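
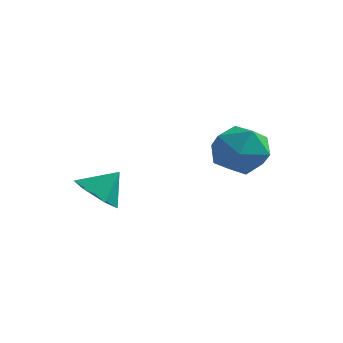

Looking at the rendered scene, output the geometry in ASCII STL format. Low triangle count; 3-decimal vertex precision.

solid 
facet normal -0.464 -0.480 -0.745
outer loop
vertex -2.029 -3.456 -2.114
vertex -2.678 -2.878 -2.082
vertex -1.994 -2.735 -2.6
endloop
endfacet
facet normal 0.995 0.020 0.101
outer loop
vertex -2.029 -3.456 -2.114
vertex -1.994 -2.735 -2.6
vertex -2.142 -2.322 -1.218
endloop
endfacet
facet normal -0.464 -0.480 -0.745
outer loop
vertex -1.994 -2.735 -2.6
vertex -2.678 -2.878 -2.082
vertex -2.643 -2.158 -2.568
endloop
endfacet
facet normal 0.653 0.742 -0.152
outer loop
vertex -1.994 -2.735 -2.6
vertex -2.643 -2.158 -2.568
vertex -2.142 -2.322 -1.218
endloop
endfacet
facet normal -0.463 -0.480 -0.745
outer loop
vertex -2.643 -2.158 -2.568
vertex -2.678 -2.878 -2.082
vertex -3.328 -2.3 -2.051
endloop
endfacet
facet normal -0.089 0.984 0.153
outer loop
vertex -2.643 -2.158 -2.568
vertex -3.328 -2.3 -2.051
vertex -2.142 -2.322 -1.218
endloop
endfacet
facet normal -0.462 -0.480 -0.745
outer loop
vertex -3.328 -2.3 -2.051
vertex -2.678 -2.878 -2.082
vertex -3.363 -3.021 -1.565
endloop
endfacet
facet normal -0.490 0.503 0.711
outer loop
vertex -3.328 -2.3 -2.051
vertex -3.363 -3.021 -1.565
vertex -2.142 -2.322 -1.218
endloop
endfacet
facet normal -0.463 -0.480 -0.746
outer loop
vertex -3.363 -3.021 -1.565
vertex -2.678 -2.878 -2.082
vertex -2.714 -3.599 -1.596
endloop
endfacet
facet normal -0.149 -0.219 0.964
outer loop
vertex -3.363 -3.021 -1.565
vertex -2.714 -3.599 -1.596
vertex -2.142 -2.322 -1.218
endloop
endfacet
facet normal -0.464 -0.479 -0.745
outer loop
vertex -2.714 -3.599 -1.596
vertex -2.678 -2.878 -2.082
vertex -2.029 -3.456 -2.114
endloop
endfacet
facet normal 0.594 -0.461 0.659
outer loop
vertex -2.714 -3.599 -1.596
vertex -2.029 -3.456 -2.114
vertex -2.142 -2.322 -1.218
endloop
endfacet
facet normal 0.253 0.947 -0.200
outer loop
vertex 1.079 1.264 -1.487
vertex 0.161 1.62 -0.964
vertex 1.11 1.487 -0.395
endloop
endfacet
facet normal 0.834 0.536 -0.133
outer loop
vertex 1.079 1.264 -1.487
vertex 1.11 1.487 -0.395
vertex 1.627 0.584 -0.795
endloop
endfacet
facet normal 0.789 0.011 -0.614
outer loop
vertex 1.079 1.264 -1.487
vertex 1.627 0.584 -0.795
vertex 0.998 0.159 -1.611
endloop
endfacet
facet normal 0.181 0.097 -0.979
outer loop
vertex 1.079 1.264 -1.487
vertex 0.998 0.159 -1.611
vertex 0.092 0.8 -1.715
endloop
endfacet
facet normal -0.150 0.675 -0.723
outer loop
vertex 1.079 1.264 -1.487
vertex 0.092 0.8 -1.715
vertex 0.161 1.62 -0.964
endloop
endfacet
facet normal 0.821 0.241 0.517
outer loop
vertex 1.627 0.584 -0.795
vertex 1.11 1.487 -0.395
vertex 1.048 0.52 0.155
endloop
endfacet
facet normal -0.117 0.906 0.407
outer loop
vertex 1.11 1.487 -0.395
vertex 0.161 1.62 -0.964
vertex 0.142 1.161 0.051
endloop
endfacet
facet normal -0.769 0.465 -0.438
outer loop
vertex 0.161 1.62 -0.964
vertex 0.092 0.8 -1.715
vertex -0.487 0.736 -0.765
endloop
endfacet
facet normal -0.234 -0.469 -0.851
outer loop
vertex 0.092 0.8 -1.715
vertex 0.998 0.159 -1.611
vertex 0.03 -0.167 -1.165
endloop
endfacet
facet normal 0.750 -0.608 -0.261
outer loop
vertex 0.998 0.159 -1.611
vertex 1.627 0.584 -0.795
vertex 0.979 -0.3 -0.596
endloop
endfacet
facet normal -0.181 -0.097 0.979
outer loop
vertex 0.061 0.056 -0.073
vertex 1.048 0.52 0.155
vertex 0.142 1.161 0.051
endloop
endfacet
facet normal -0.789 -0.011 0.614
outer loop
vertex 0.061 0.056 -0.073
vertex 0.142 1.161 0.051
vertex -0.487 0.736 -0.765
endloop
endfacet
facet normal -0.834 -0.536 0.133
outer loop
vertex 0.061 0.056 -0.073
vertex -0.487 0.736 -0.765
vertex 0.03 -0.167 -1.165
endloop
endfacet
facet normal -0.253 -0.947 0.200
outer loop
vertex 0.061 0.056 -0.073
vertex 0.03 -0.167 -1.165
vertex 0.979 -0.3 -0.596
endloop
endfacet
facet normal 0.150 -0.675 0.723
outer loop
vertex 0.061 0.056 -0.073
vertex 0.979 -0.3 -0.596
vertex 1.048 0.52 0.155
endloop
endfacet
facet normal 0.234 0.469 0.851
outer loop
vertex 0.142 1.161 0.051
vertex 1.048 0.52 0.155
vertex 1.11 1.487 -0.395
endloop
endfacet
facet normal -0.750 0.608 0.261
outer loop
vertex -0.487 0.736 -0.765
vertex 0.142 1.161 0.051
vertex 0.161 1.62 -0.964
endloop
endfacet
facet normal -0.821 -0.241 -0.517
outer loop
vertex 0.03 -0.167 -1.165
vertex -0.487 0.736 -0.765
vertex 0.092 0.8 -1.715
endloop
endfacet
facet normal 0.117 -0.906 -0.407
outer loop
vertex 0.979 -0.3 -0.596
vertex 0.03 -0.167 -1.165
vertex 0.998 0.159 -1.611
endloop
endfacet
facet normal 0.769 -0.465 0.438
outer loop
vertex 1.048 0.52 0.155
vertex 0.979 -0.3 -0.596
vertex 1.627 0.584 -0.795
endloop
endfacet

endsolid


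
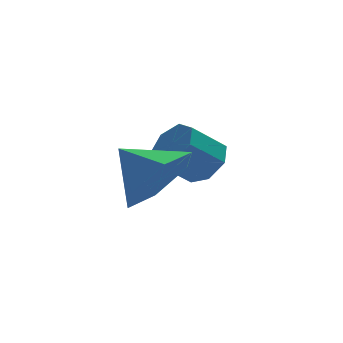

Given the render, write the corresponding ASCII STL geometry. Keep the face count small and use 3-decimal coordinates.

solid 
facet normal 0.524 -0.682 -0.510
outer loop
vertex -0.017 1.287 -2.4
vertex -0.802 0.653 -2.358
vertex -0.714 1.298 -3.131
endloop
endfacet
facet normal 0.109 0.990 -0.089
outer loop
vertex -0.017 1.287 -2.4
vertex -0.714 1.298 -3.131
vertex -1.458 1.507 -1.722
endloop
endfacet
facet normal 0.524 -0.682 -0.510
outer loop
vertex -0.714 1.298 -3.131
vertex -0.802 0.653 -2.358
vertex -1.499 0.664 -3.089
endloop
endfacet
facet normal -0.586 0.698 -0.413
outer loop
vertex -0.714 1.298 -3.131
vertex -1.499 0.664 -3.089
vertex -1.458 1.507 -1.722
endloop
endfacet
facet normal 0.523 -0.683 -0.509
outer loop
vertex -1.499 0.664 -3.089
vertex -0.802 0.653 -2.358
vertex -1.588 0.02 -2.317
endloop
endfacet
facet normal -0.995 0.100 -0.032
outer loop
vertex -1.499 0.664 -3.089
vertex -1.588 0.02 -2.317
vertex -1.458 1.507 -1.722
endloop
endfacet
facet normal 0.523 -0.683 -0.509
outer loop
vertex -1.588 0.02 -2.317
vertex -0.802 0.653 -2.358
vertex -0.891 0.009 -1.586
endloop
endfacet
facet normal -0.710 -0.207 0.673
outer loop
vertex -1.588 0.02 -2.317
vertex -0.891 0.009 -1.586
vertex -1.458 1.507 -1.722
endloop
endfacet
facet normal 0.525 -0.683 -0.509
outer loop
vertex -0.891 0.009 -1.586
vertex -0.802 0.653 -2.358
vertex -0.106 0.643 -1.627
endloop
endfacet
facet normal -0.016 0.084 0.996
outer loop
vertex -0.891 0.009 -1.586
vertex -0.106 0.643 -1.627
vertex -1.458 1.507 -1.722
endloop
endfacet
facet normal 0.524 -0.683 -0.509
outer loop
vertex -0.106 0.643 -1.627
vertex -0.802 0.653 -2.358
vertex -0.017 1.287 -2.4
endloop
endfacet
facet normal 0.394 0.683 0.615
outer loop
vertex -0.106 0.643 -1.627
vertex -0.017 1.287 -2.4
vertex -1.458 1.507 -1.722
endloop
endfacet
facet normal 0.752 0.063 -0.656
outer loop
vertex 1.403 2.852 -2.647
vertex 0.964 2.965 -3.14
vertex 1.271 3.41 -2.745
endloop
endfacet
facet normal 0.618 0.276 0.736
outer loop
vertex 1.403 2.852 -2.647
vertex 1.271 3.41 -2.745
vertex 0.575 2.783 -1.926
endloop
endfacet
facet normal 0.618 0.276 0.736
outer loop
vertex 0.575 2.783 -1.926
vertex 1.271 3.41 -2.745
vertex 0.443 3.34 -2.024
endloop
endfacet
facet normal -0.753 -0.063 0.655
outer loop
vertex 0.575 2.783 -1.926
vertex 0.443 3.34 -2.024
vertex 0.136 2.895 -2.42
endloop
endfacet
facet normal 0.752 0.063 -0.656
outer loop
vertex 1.271 3.41 -2.745
vertex 0.964 2.965 -3.14
vertex 0.908 3.632 -3.14
endloop
endfacet
facet normal 0.207 0.922 0.328
outer loop
vertex 1.271 3.41 -2.745
vertex 0.908 3.632 -3.14
vertex 0.443 3.34 -2.024
endloop
endfacet
facet normal 0.208 0.921 0.328
outer loop
vertex 0.443 3.34 -2.024
vertex 0.908 3.632 -3.14
vertex 0.08 3.563 -2.42
endloop
endfacet
facet normal -0.753 -0.063 0.655
outer loop
vertex 0.443 3.34 -2.024
vertex 0.08 3.563 -2.42
vertex 0.136 2.895 -2.42
endloop
endfacet
facet normal 0.753 0.063 -0.655
outer loop
vertex 0.908 3.632 -3.14
vertex 0.964 2.965 -3.14
vertex 0.587 3.352 -3.536
endloop
endfacet
facet normal -0.358 0.874 -0.328
outer loop
vertex 0.908 3.632 -3.14
vertex 0.587 3.352 -3.536
vertex 0.08 3.563 -2.42
endloop
endfacet
facet normal -0.359 0.874 -0.328
outer loop
vertex 0.08 3.563 -2.42
vertex 0.587 3.352 -3.536
vertex -0.241 3.283 -2.815
endloop
endfacet
facet normal -0.752 -0.063 0.656
outer loop
vertex 0.08 3.563 -2.42
vertex -0.241 3.283 -2.815
vertex 0.136 2.895 -2.42
endloop
endfacet
facet normal 0.753 0.063 -0.655
outer loop
vertex 0.587 3.352 -3.536
vertex 0.964 2.965 -3.14
vertex 0.55 2.78 -3.634
endloop
endfacet
facet normal -0.655 0.169 -0.736
outer loop
vertex 0.587 3.352 -3.536
vertex 0.55 2.78 -3.634
vertex -0.241 3.283 -2.815
endloop
endfacet
facet normal -0.655 0.169 -0.736
outer loop
vertex -0.241 3.283 -2.815
vertex 0.55 2.78 -3.634
vertex -0.278 2.711 -2.913
endloop
endfacet
facet normal -0.752 -0.064 0.656
outer loop
vertex -0.241 3.283 -2.815
vertex -0.278 2.711 -2.913
vertex 0.136 2.895 -2.42
endloop
endfacet
facet normal 0.753 0.064 -0.655
outer loop
vertex 0.55 2.78 -3.634
vertex 0.964 2.965 -3.14
vertex 0.825 2.347 -3.36
endloop
endfacet
facet normal -0.458 -0.665 -0.590
outer loop
vertex 0.55 2.78 -3.634
vertex 0.825 2.347 -3.36
vertex -0.278 2.711 -2.913
endloop
endfacet
facet normal -0.458 -0.665 -0.590
outer loop
vertex -0.278 2.711 -2.913
vertex 0.825 2.347 -3.36
vertex -0.003 2.278 -2.639
endloop
endfacet
facet normal -0.753 -0.063 0.656
outer loop
vertex -0.278 2.711 -2.913
vertex -0.003 2.278 -2.639
vertex 0.136 2.895 -2.42
endloop
endfacet
facet normal 0.752 0.064 -0.656
outer loop
vertex 0.825 2.347 -3.36
vertex 0.964 2.965 -3.14
vertex 1.205 2.379 -2.921
endloop
endfacet
facet normal 0.083 -0.997 0.000
outer loop
vertex 0.825 2.347 -3.36
vertex 1.205 2.379 -2.921
vertex -0.003 2.278 -2.639
endloop
endfacet
facet normal 0.083 -0.997 0.001
outer loop
vertex -0.003 2.278 -2.639
vertex 1.205 2.379 -2.921
vertex 0.376 2.31 -2.2
endloop
endfacet
facet normal -0.753 -0.063 0.655
outer loop
vertex -0.003 2.278 -2.639
vertex 0.376 2.31 -2.2
vertex 0.136 2.895 -2.42
endloop
endfacet
facet normal 0.753 0.065 -0.655
outer loop
vertex 1.205 2.379 -2.921
vertex 0.964 2.965 -3.14
vertex 1.403 2.852 -2.647
endloop
endfacet
facet normal 0.562 -0.578 0.591
outer loop
vertex 1.205 2.379 -2.921
vertex 1.403 2.852 -2.647
vertex 0.376 2.31 -2.2
endloop
endfacet
facet normal 0.562 -0.579 0.591
outer loop
vertex 0.376 2.31 -2.2
vertex 1.403 2.852 -2.647
vertex 0.575 2.783 -1.926
endloop
endfacet
facet normal -0.753 -0.063 0.655
outer loop
vertex 0.376 2.31 -2.2
vertex 0.575 2.783 -1.926
vertex 0.136 2.895 -2.42
endloop
endfacet

endsolid


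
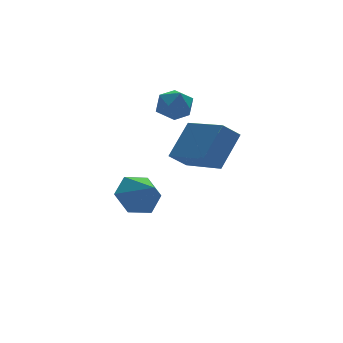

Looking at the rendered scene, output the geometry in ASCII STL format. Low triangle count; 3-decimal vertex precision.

solid 
facet normal -0.490 -0.326 0.808
outer loop
vertex 0.507 1.884 1.072
vertex 0.526 1.13 0.779
vertex 1.127 1.396 1.251
endloop
endfacet
facet normal -0.089 0.241 0.966
outer loop
vertex 0.507 1.884 1.072
vertex 1.127 1.396 1.251
vertex 1.263 2.173 1.07
endloop
endfacet
facet normal -0.297 0.781 0.549
outer loop
vertex 0.507 1.884 1.072
vertex 1.263 2.173 1.07
vertex 0.746 2.387 0.485
endloop
endfacet
facet normal -0.826 0.548 0.133
outer loop
vertex 0.507 1.884 1.072
vertex 0.746 2.387 0.485
vertex 0.29 1.743 0.305
endloop
endfacet
facet normal -0.946 -0.138 0.293
outer loop
vertex 0.507 1.884 1.072
vertex 0.29 1.743 0.305
vertex 0.526 1.13 0.779
endloop
endfacet
facet normal 0.588 0.085 0.805
outer loop
vertex 1.263 2.173 1.07
vertex 1.127 1.396 1.251
vertex 1.75 1.597 0.775
endloop
endfacet
facet normal -0.061 -0.834 0.548
outer loop
vertex 1.127 1.396 1.251
vertex 0.526 1.13 0.779
vertex 1.294 0.953 0.595
endloop
endfacet
facet normal -0.799 -0.529 -0.286
outer loop
vertex 0.526 1.13 0.779
vertex 0.29 1.743 0.305
vertex 0.777 1.167 0.01
endloop
endfacet
facet normal -0.604 0.580 -0.546
outer loop
vertex 0.29 1.743 0.305
vertex 0.746 2.387 0.485
vertex 0.913 1.944 -0.171
endloop
endfacet
facet normal 0.252 0.959 0.128
outer loop
vertex 0.746 2.387 0.485
vertex 1.263 2.173 1.07
vertex 1.514 2.21 0.301
endloop
endfacet
facet normal 0.826 -0.548 -0.133
outer loop
vertex 1.533 1.456 0.008
vertex 1.75 1.597 0.775
vertex 1.294 0.953 0.595
endloop
endfacet
facet normal 0.297 -0.781 -0.549
outer loop
vertex 1.533 1.456 0.008
vertex 1.294 0.953 0.595
vertex 0.777 1.167 0.01
endloop
endfacet
facet normal 0.089 -0.241 -0.966
outer loop
vertex 1.533 1.456 0.008
vertex 0.777 1.167 0.01
vertex 0.913 1.944 -0.171
endloop
endfacet
facet normal 0.490 0.326 -0.808
outer loop
vertex 1.533 1.456 0.008
vertex 0.913 1.944 -0.171
vertex 1.514 2.21 0.301
endloop
endfacet
facet normal 0.946 0.138 -0.293
outer loop
vertex 1.533 1.456 0.008
vertex 1.514 2.21 0.301
vertex 1.75 1.597 0.775
endloop
endfacet
facet normal 0.604 -0.580 0.546
outer loop
vertex 1.294 0.953 0.595
vertex 1.75 1.597 0.775
vertex 1.127 1.396 1.251
endloop
endfacet
facet normal -0.252 -0.959 -0.128
outer loop
vertex 0.777 1.167 0.01
vertex 1.294 0.953 0.595
vertex 0.526 1.13 0.779
endloop
endfacet
facet normal -0.588 -0.085 -0.805
outer loop
vertex 0.913 1.944 -0.171
vertex 0.777 1.167 0.01
vertex 0.29 1.743 0.305
endloop
endfacet
facet normal 0.061 0.834 -0.548
outer loop
vertex 1.514 2.21 0.301
vertex 0.913 1.944 -0.171
vertex 0.746 2.387 0.485
endloop
endfacet
facet normal 0.799 0.529 0.286
outer loop
vertex 1.75 1.597 0.775
vertex 1.514 2.21 0.301
vertex 1.263 2.173 1.07
endloop
endfacet
facet normal -0.156 0.781 -0.604
outer loop
vertex 0.623 2.015 -4.337
vertex -0.347 2.011 -4.091
vertex 0.303 2.554 -3.557
endloop
endfacet
facet normal 0.872 -0.154 0.464
outer loop
vertex 0.623 2.015 -4.337
vertex 0.303 2.554 -3.557
vertex -0.133 0.949 -3.269
endloop
endfacet
facet normal -0.157 0.781 -0.604
outer loop
vertex 0.303 2.554 -3.557
vertex -0.347 2.011 -4.091
vertex -0.666 2.55 -3.311
endloop
endfacet
facet normal 0.244 0.107 0.964
outer loop
vertex 0.303 2.554 -3.557
vertex -0.666 2.55 -3.311
vertex -0.133 0.949 -3.269
endloop
endfacet
facet normal -0.156 0.781 -0.604
outer loop
vertex -0.666 2.55 -3.311
vertex -0.347 2.011 -4.091
vertex -1.316 2.008 -3.844
endloop
endfacet
facet normal -0.543 -0.159 0.824
outer loop
vertex -0.666 2.55 -3.311
vertex -1.316 2.008 -3.844
vertex -0.133 0.949 -3.269
endloop
endfacet
facet normal -0.156 0.781 -0.604
outer loop
vertex -1.316 2.008 -3.844
vertex -0.347 2.011 -4.091
vertex -0.996 1.469 -4.624
endloop
endfacet
facet normal -0.704 -0.686 0.185
outer loop
vertex -1.316 2.008 -3.844
vertex -0.996 1.469 -4.624
vertex -0.133 0.949 -3.269
endloop
endfacet
facet normal -0.157 0.781 -0.604
outer loop
vertex -0.996 1.469 -4.624
vertex -0.347 2.011 -4.091
vertex -0.027 1.473 -4.87
endloop
endfacet
facet normal -0.076 -0.946 -0.315
outer loop
vertex -0.996 1.469 -4.624
vertex -0.027 1.473 -4.87
vertex -0.133 0.949 -3.269
endloop
endfacet
facet normal -0.156 0.782 -0.604
outer loop
vertex -0.027 1.473 -4.87
vertex -0.347 2.011 -4.091
vertex 0.623 2.015 -4.337
endloop
endfacet
facet normal 0.711 -0.680 -0.176
outer loop
vertex -0.027 1.473 -4.87
vertex 0.623 2.015 -4.337
vertex -0.133 0.949 -3.269
endloop
endfacet
facet normal -0.612 -0.354 -0.707
outer loop
vertex 0.105 -2.667 -0.257
vertex -0.343 -0.75 -0.828
vertex 0.804 -2.682 -0.855
endloop
endfacet
facet normal 0.218 -0.935 0.279
outer loop
vertex 1.863 -2.07 0.368
vertex 0.105 -2.667 -0.257
vertex 0.804 -2.682 -0.855
endloop
endfacet
facet normal -0.613 -0.354 -0.706
outer loop
vertex 0.804 -2.682 -0.855
vertex -0.343 -0.75 -0.828
vertex 0.355 -0.765 -1.426
endloop
endfacet
facet normal 0.760 -0.016 -0.650
outer loop
vertex 0.355 -0.765 -1.426
vertex 1.863 -2.07 0.368
vertex 0.804 -2.682 -0.855
endloop
endfacet
facet normal -0.760 0.016 0.650
outer loop
vertex 0.105 -2.667 -0.257
vertex 0.716 -0.138 0.395
vertex -0.343 -0.75 -0.828
endloop
endfacet
facet normal 0.219 -0.935 0.279
outer loop
vertex 1.165 -2.055 0.966
vertex 0.105 -2.667 -0.257
vertex 1.863 -2.07 0.368
endloop
endfacet
facet normal -0.759 0.016 0.650
outer loop
vertex 1.165 -2.055 0.966
vertex 0.716 -0.138 0.395
vertex 0.105 -2.667 -0.257
endloop
endfacet
facet normal -0.219 0.935 -0.279
outer loop
vertex -0.343 -0.75 -0.828
vertex 0.716 -0.138 0.395
vertex 0.355 -0.765 -1.426
endloop
endfacet
facet normal 0.760 -0.016 -0.650
outer loop
vertex 1.415 -0.153 -0.203
vertex 1.863 -2.07 0.368
vertex 0.355 -0.765 -1.426
endloop
endfacet
facet normal -0.218 0.935 -0.279
outer loop
vertex 0.355 -0.765 -1.426
vertex 0.716 -0.138 0.395
vertex 1.415 -0.153 -0.203
endloop
endfacet
facet normal 0.613 0.354 0.707
outer loop
vertex 1.415 -0.153 -0.203
vertex 1.165 -2.055 0.966
vertex 1.863 -2.07 0.368
endloop
endfacet
facet normal 0.612 0.354 0.707
outer loop
vertex 0.716 -0.138 0.395
vertex 1.165 -2.055 0.966
vertex 1.415 -0.153 -0.203
endloop
endfacet

endsolid


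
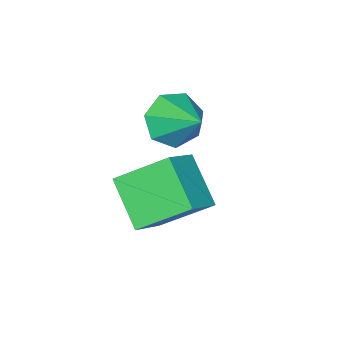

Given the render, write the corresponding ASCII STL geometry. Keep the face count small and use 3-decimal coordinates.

solid 
facet normal -0.825 -0.185 -0.534
outer loop
vertex -1.236 0.992 -2.466
vertex -2.278 2.27 -1.298
vertex -0.803 2.407 -3.626
endloop
endfacet
facet normal 0.515 -0.632 -0.579
outer loop
vertex 0.378 2.67 -2.862
vertex -1.236 0.992 -2.466
vertex -0.803 2.407 -3.626
endloop
endfacet
facet normal -0.825 -0.185 -0.534
outer loop
vertex -0.803 2.407 -3.626
vertex -2.278 2.27 -1.298
vertex -1.844 3.684 -2.458
endloop
endfacet
facet normal 0.231 0.753 -0.617
outer loop
vertex -1.844 3.684 -2.458
vertex 0.378 2.67 -2.862
vertex -0.803 2.407 -3.626
endloop
endfacet
facet normal -0.231 -0.752 0.617
outer loop
vertex -1.236 0.992 -2.466
vertex -1.097 2.533 -0.534
vertex -2.278 2.27 -1.298
endloop
endfacet
facet normal 0.516 -0.632 -0.578
outer loop
vertex -0.056 1.256 -1.702
vertex -1.236 0.992 -2.466
vertex 0.378 2.67 -2.862
endloop
endfacet
facet normal -0.231 -0.752 0.617
outer loop
vertex -0.056 1.256 -1.702
vertex -1.097 2.533 -0.534
vertex -1.236 0.992 -2.466
endloop
endfacet
facet normal -0.515 0.633 0.578
outer loop
vertex -2.278 2.27 -1.298
vertex -1.097 2.533 -0.534
vertex -1.844 3.684 -2.458
endloop
endfacet
facet normal 0.231 0.752 -0.617
outer loop
vertex -0.664 3.948 -1.694
vertex 0.378 2.67 -2.862
vertex -1.844 3.684 -2.458
endloop
endfacet
facet normal -0.516 0.632 0.578
outer loop
vertex -1.844 3.684 -2.458
vertex -1.097 2.533 -0.534
vertex -0.664 3.948 -1.694
endloop
endfacet
facet normal 0.825 0.185 0.534
outer loop
vertex -0.664 3.948 -1.694
vertex -0.056 1.256 -1.702
vertex 0.378 2.67 -2.862
endloop
endfacet
facet normal 0.825 0.185 0.534
outer loop
vertex -1.097 2.533 -0.534
vertex -0.056 1.256 -1.702
vertex -0.664 3.948 -1.694
endloop
endfacet
facet normal -0.156 -0.830 -0.535
outer loop
vertex -2.572 0.217 -2.042
vertex -3.558 0.189 -1.711
vertex -3.17 0.659 -2.554
endloop
endfacet
facet normal 0.720 0.625 -0.302
outer loop
vertex -2.572 0.217 -2.042
vertex -3.17 0.659 -2.554
vertex -3.282 1.651 -0.769
endloop
endfacet
facet normal -0.157 -0.830 -0.535
outer loop
vertex -3.17 0.659 -2.554
vertex -3.558 0.189 -1.711
vertex -4.059 0.748 -2.431
endloop
endfacet
facet normal 0.020 0.874 -0.485
outer loop
vertex -3.17 0.659 -2.554
vertex -4.059 0.748 -2.431
vertex -3.282 1.651 -0.769
endloop
endfacet
facet normal -0.157 -0.830 -0.535
outer loop
vertex -4.059 0.748 -2.431
vertex -3.558 0.189 -1.711
vertex -4.571 0.416 -1.766
endloop
endfacet
facet normal -0.640 0.760 -0.114
outer loop
vertex -4.059 0.748 -2.431
vertex -4.571 0.416 -1.766
vertex -3.282 1.651 -0.769
endloop
endfacet
facet normal -0.157 -0.830 -0.535
outer loop
vertex -4.571 0.416 -1.766
vertex -3.558 0.189 -1.711
vertex -4.32 -0.087 -1.059
endloop
endfacet
facet normal -0.763 0.367 0.532
outer loop
vertex -4.571 0.416 -1.766
vertex -4.32 -0.087 -1.059
vertex -3.282 1.651 -0.769
endloop
endfacet
facet normal -0.157 -0.830 -0.535
outer loop
vertex -4.32 -0.087 -1.059
vertex -3.558 0.189 -1.711
vertex -3.495 -0.381 -0.844
endloop
endfacet
facet normal -0.255 -0.009 0.967
outer loop
vertex -4.32 -0.087 -1.059
vertex -3.495 -0.381 -0.844
vertex -3.282 1.651 -0.769
endloop
endfacet
facet normal -0.156 -0.831 -0.535
outer loop
vertex -3.495 -0.381 -0.844
vertex -3.558 0.189 -1.711
vertex -2.717 -0.246 -1.281
endloop
endfacet
facet normal 0.499 -0.084 0.862
outer loop
vertex -3.495 -0.381 -0.844
vertex -2.717 -0.246 -1.281
vertex -3.282 1.651 -0.769
endloop
endfacet
facet normal -0.156 -0.830 -0.535
outer loop
vertex -2.717 -0.246 -1.281
vertex -3.558 0.189 -1.711
vertex -2.572 0.217 -2.042
endloop
endfacet
facet normal 0.934 0.198 0.298
outer loop
vertex -2.717 -0.246 -1.281
vertex -2.572 0.217 -2.042
vertex -3.282 1.651 -0.769
endloop
endfacet

endsolid


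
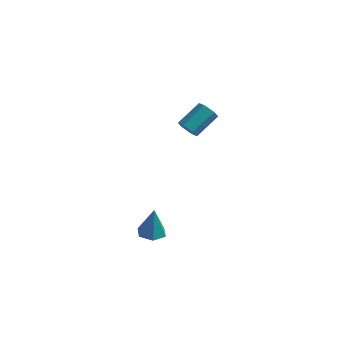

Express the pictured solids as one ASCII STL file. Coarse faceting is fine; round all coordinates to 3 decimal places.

solid 
facet normal -0.356 -0.757 -0.548
outer loop
vertex 0.261 2.691 -1.598
vertex -0.311 2.708 -1.25
vertex -0.246 3.078 -1.804
endloop
endfacet
facet normal 0.549 0.305 -0.778
outer loop
vertex 0.261 2.691 -1.598
vertex -0.246 3.078 -1.804
vertex 0.883 4.016 -0.639
endloop
endfacet
facet normal 0.550 0.305 -0.778
outer loop
vertex 0.883 4.016 -0.639
vertex -0.246 3.078 -1.804
vertex 0.377 4.403 -0.845
endloop
endfacet
facet normal 0.356 0.757 0.548
outer loop
vertex 0.883 4.016 -0.639
vertex 0.377 4.403 -0.845
vertex 0.311 4.032 -0.29
endloop
endfacet
facet normal -0.357 -0.757 -0.547
outer loop
vertex -0.246 3.078 -1.804
vertex -0.311 2.708 -1.25
vertex -0.818 3.095 -1.455
endloop
endfacet
facet normal -0.380 0.653 -0.655
outer loop
vertex -0.246 3.078 -1.804
vertex -0.818 3.095 -1.455
vertex 0.377 4.403 -0.845
endloop
endfacet
facet normal -0.380 0.653 -0.655
outer loop
vertex 0.377 4.403 -0.845
vertex -0.818 3.095 -1.455
vertex -0.195 4.42 -0.496
endloop
endfacet
facet normal 0.357 0.756 0.548
outer loop
vertex 0.377 4.403 -0.845
vertex -0.195 4.42 -0.496
vertex 0.311 4.032 -0.29
endloop
endfacet
facet normal -0.356 -0.757 -0.548
outer loop
vertex -0.818 3.095 -1.455
vertex -0.311 2.708 -1.25
vertex -0.883 2.724 -0.901
endloop
endfacet
facet normal -0.929 0.348 0.124
outer loop
vertex -0.818 3.095 -1.455
vertex -0.883 2.724 -0.901
vertex -0.195 4.42 -0.496
endloop
endfacet
facet normal -0.930 0.348 0.122
outer loop
vertex -0.195 4.42 -0.496
vertex -0.883 2.724 -0.901
vertex -0.261 4.049 0.058
endloop
endfacet
facet normal 0.356 0.756 0.549
outer loop
vertex -0.195 4.42 -0.496
vertex -0.261 4.049 0.058
vertex 0.311 4.032 -0.29
endloop
endfacet
facet normal -0.356 -0.757 -0.548
outer loop
vertex -0.883 2.724 -0.901
vertex -0.311 2.708 -1.25
vertex -0.377 2.337 -0.695
endloop
endfacet
facet normal -0.550 -0.305 0.778
outer loop
vertex -0.883 2.724 -0.901
vertex -0.377 2.337 -0.695
vertex -0.261 4.049 0.058
endloop
endfacet
facet normal -0.549 -0.305 0.778
outer loop
vertex -0.261 4.049 0.058
vertex -0.377 2.337 -0.695
vertex 0.246 3.662 0.264
endloop
endfacet
facet normal 0.356 0.757 0.548
outer loop
vertex -0.261 4.049 0.058
vertex 0.246 3.662 0.264
vertex 0.311 4.032 -0.29
endloop
endfacet
facet normal -0.357 -0.756 -0.548
outer loop
vertex -0.377 2.337 -0.695
vertex -0.311 2.708 -1.25
vertex 0.195 2.32 -1.044
endloop
endfacet
facet normal 0.380 -0.653 0.655
outer loop
vertex -0.377 2.337 -0.695
vertex 0.195 2.32 -1.044
vertex 0.246 3.662 0.264
endloop
endfacet
facet normal 0.380 -0.653 0.655
outer loop
vertex 0.246 3.662 0.264
vertex 0.195 2.32 -1.044
vertex 0.818 3.645 -0.085
endloop
endfacet
facet normal 0.357 0.757 0.547
outer loop
vertex 0.246 3.662 0.264
vertex 0.818 3.645 -0.085
vertex 0.311 4.032 -0.29
endloop
endfacet
facet normal -0.356 -0.756 -0.549
outer loop
vertex 0.195 2.32 -1.044
vertex -0.311 2.708 -1.25
vertex 0.261 2.691 -1.598
endloop
endfacet
facet normal 0.929 -0.348 -0.123
outer loop
vertex 0.195 2.32 -1.044
vertex 0.261 2.691 -1.598
vertex 0.818 3.645 -0.085
endloop
endfacet
facet normal 0.930 -0.347 -0.123
outer loop
vertex 0.818 3.645 -0.085
vertex 0.261 2.691 -1.598
vertex 0.883 4.016 -0.639
endloop
endfacet
facet normal 0.356 0.757 0.548
outer loop
vertex 0.818 3.645 -0.085
vertex 0.883 4.016 -0.639
vertex 0.311 4.032 -0.29
endloop
endfacet
facet normal -0.072 -0.036 -0.997
outer loop
vertex 1.152 -4.353 -4.838
vertex 0.736 -3.681 -4.832
vertex 1.524 -3.658 -4.89
endloop
endfacet
facet normal 0.846 -0.429 0.316
outer loop
vertex 1.152 -4.353 -4.838
vertex 1.524 -3.658 -4.89
vertex 0.864 -3.619 -3.068
endloop
endfacet
facet normal -0.072 -0.036 -0.997
outer loop
vertex 1.524 -3.658 -4.89
vertex 0.736 -3.681 -4.832
vertex 1.108 -2.986 -4.884
endloop
endfacet
facet normal 0.816 0.503 0.285
outer loop
vertex 1.524 -3.658 -4.89
vertex 1.108 -2.986 -4.884
vertex 0.864 -3.619 -3.068
endloop
endfacet
facet normal -0.072 -0.036 -0.997
outer loop
vertex 1.108 -2.986 -4.884
vertex 0.736 -3.681 -4.832
vertex 0.321 -3.009 -4.826
endloop
endfacet
facet normal -0.003 0.944 0.329
outer loop
vertex 1.108 -2.986 -4.884
vertex 0.321 -3.009 -4.826
vertex 0.864 -3.619 -3.068
endloop
endfacet
facet normal -0.072 -0.036 -0.997
outer loop
vertex 0.321 -3.009 -4.826
vertex 0.736 -3.681 -4.832
vertex -0.051 -3.704 -4.774
endloop
endfacet
facet normal -0.794 0.455 0.403
outer loop
vertex 0.321 -3.009 -4.826
vertex -0.051 -3.704 -4.774
vertex 0.864 -3.619 -3.068
endloop
endfacet
facet normal -0.072 -0.034 -0.997
outer loop
vertex -0.051 -3.704 -4.774
vertex 0.736 -3.681 -4.832
vertex 0.364 -4.376 -4.781
endloop
endfacet
facet normal -0.765 -0.477 0.434
outer loop
vertex -0.051 -3.704 -4.774
vertex 0.364 -4.376 -4.781
vertex 0.864 -3.619 -3.068
endloop
endfacet
facet normal -0.071 -0.035 -0.997
outer loop
vertex 0.364 -4.376 -4.781
vertex 0.736 -3.681 -4.832
vertex 1.152 -4.353 -4.838
endloop
endfacet
facet normal 0.055 -0.919 0.390
outer loop
vertex 0.364 -4.376 -4.781
vertex 1.152 -4.353 -4.838
vertex 0.864 -3.619 -3.068
endloop
endfacet

endsolid


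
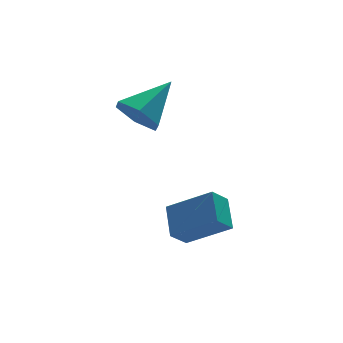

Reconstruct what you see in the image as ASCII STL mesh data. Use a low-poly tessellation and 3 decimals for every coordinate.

solid 
facet normal -0.782 -0.298 -0.548
outer loop
vertex 0.483 0.95 2.489
vertex -0.165 1.155 3.302
vertex 0.046 1.911 2.59
endloop
endfacet
facet normal 0.741 0.394 -0.544
outer loop
vertex 0.483 0.95 2.489
vertex 0.046 1.911 2.59
vertex 1.485 1.785 4.458
endloop
endfacet
facet normal -0.781 -0.298 -0.548
outer loop
vertex 0.046 1.911 2.59
vertex -0.165 1.155 3.302
vertex -0.602 2.115 3.403
endloop
endfacet
facet normal 0.198 0.976 -0.087
outer loop
vertex 0.046 1.911 2.59
vertex -0.602 2.115 3.403
vertex 1.485 1.785 4.458
endloop
endfacet
facet normal -0.782 -0.298 -0.547
outer loop
vertex -0.602 2.115 3.403
vertex -0.165 1.155 3.302
vertex -0.813 1.36 4.116
endloop
endfacet
facet normal -0.230 0.701 0.675
outer loop
vertex -0.602 2.115 3.403
vertex -0.813 1.36 4.116
vertex 1.485 1.785 4.458
endloop
endfacet
facet normal -0.782 -0.299 -0.547
outer loop
vertex -0.813 1.36 4.116
vertex -0.165 1.155 3.302
vertex -0.375 0.399 4.015
endloop
endfacet
facet normal -0.117 -0.156 0.981
outer loop
vertex -0.813 1.36 4.116
vertex -0.375 0.399 4.015
vertex 1.485 1.785 4.458
endloop
endfacet
facet normal -0.782 -0.299 -0.547
outer loop
vertex -0.375 0.399 4.015
vertex -0.165 1.155 3.302
vertex 0.272 0.195 3.202
endloop
endfacet
facet normal 0.425 -0.738 0.524
outer loop
vertex -0.375 0.399 4.015
vertex 0.272 0.195 3.202
vertex 1.485 1.785 4.458
endloop
endfacet
facet normal -0.782 -0.299 -0.548
outer loop
vertex 0.272 0.195 3.202
vertex -0.165 1.155 3.302
vertex 0.483 0.95 2.489
endloop
endfacet
facet normal 0.854 -0.463 -0.238
outer loop
vertex 0.272 0.195 3.202
vertex 0.483 0.95 2.489
vertex 1.485 1.785 4.458
endloop
endfacet
facet normal -0.663 0.529 -0.530
outer loop
vertex -0.616 -2.86 -0.652
vertex -0.256 -1.674 0.083
vertex 0.097 -2.652 -1.336
endloop
endfacet
facet normal -0.250 -0.823 -0.511
outer loop
vertex 1.416 -3.706 -0.283
vertex -0.616 -2.86 -0.652
vertex 0.097 -2.652 -1.336
endloop
endfacet
facet normal -0.663 0.529 -0.530
outer loop
vertex 0.097 -2.652 -1.336
vertex -0.256 -1.674 0.083
vertex 0.457 -1.467 -0.602
endloop
endfacet
facet normal 0.706 0.206 -0.678
outer loop
vertex 0.457 -1.467 -0.602
vertex 1.416 -3.706 -0.283
vertex 0.097 -2.652 -1.336
endloop
endfacet
facet normal -0.706 -0.206 0.678
outer loop
vertex -0.616 -2.86 -0.652
vertex 1.063 -2.728 1.136
vertex -0.256 -1.674 0.083
endloop
endfacet
facet normal -0.250 -0.823 -0.509
outer loop
vertex 0.703 -3.913 0.402
vertex -0.616 -2.86 -0.652
vertex 1.416 -3.706 -0.283
endloop
endfacet
facet normal -0.706 -0.206 0.678
outer loop
vertex 0.703 -3.913 0.402
vertex 1.063 -2.728 1.136
vertex -0.616 -2.86 -0.652
endloop
endfacet
facet normal 0.251 0.823 0.510
outer loop
vertex -0.256 -1.674 0.083
vertex 1.063 -2.728 1.136
vertex 0.457 -1.467 -0.602
endloop
endfacet
facet normal 0.706 0.206 -0.678
outer loop
vertex 1.776 -2.52 0.452
vertex 1.416 -3.706 -0.283
vertex 0.457 -1.467 -0.602
endloop
endfacet
facet normal 0.249 0.823 0.510
outer loop
vertex 0.457 -1.467 -0.602
vertex 1.063 -2.728 1.136
vertex 1.776 -2.52 0.452
endloop
endfacet
facet normal 0.663 -0.529 0.530
outer loop
vertex 1.776 -2.52 0.452
vertex 0.703 -3.913 0.402
vertex 1.416 -3.706 -0.283
endloop
endfacet
facet normal 0.663 -0.529 0.530
outer loop
vertex 1.063 -2.728 1.136
vertex 0.703 -3.913 0.402
vertex 1.776 -2.52 0.452
endloop
endfacet

endsolid


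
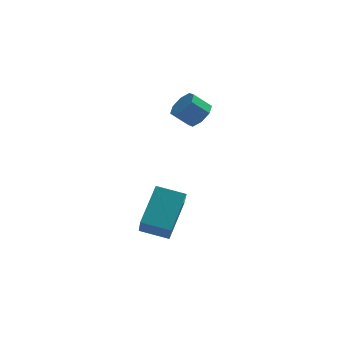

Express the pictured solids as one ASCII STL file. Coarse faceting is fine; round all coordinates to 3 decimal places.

solid 
facet normal -0.950 0.206 0.236
outer loop
vertex -2.932 -1.611 -0.73
vertex -3.021 -0.581 -1.99
vertex -3.571 -3.158 -1.949
endloop
endfacet
facet normal 0.055 -0.632 0.773
outer loop
vertex -2.279 -3.439 -2.27
vertex -2.932 -1.611 -0.73
vertex -3.571 -3.158 -1.949
endloop
endfacet
facet normal -0.950 0.206 0.236
outer loop
vertex -3.571 -3.158 -1.949
vertex -3.021 -0.581 -1.99
vertex -3.66 -2.128 -3.209
endloop
endfacet
facet normal -0.309 -0.747 -0.589
outer loop
vertex -3.66 -2.128 -3.209
vertex -2.279 -3.439 -2.27
vertex -3.571 -3.158 -1.949
endloop
endfacet
facet normal 0.309 0.747 0.589
outer loop
vertex -2.932 -1.611 -0.73
vertex -1.729 -0.862 -2.311
vertex -3.021 -0.581 -1.99
endloop
endfacet
facet normal 0.055 -0.632 0.773
outer loop
vertex -1.64 -1.892 -1.051
vertex -2.932 -1.611 -0.73
vertex -2.279 -3.439 -2.27
endloop
endfacet
facet normal 0.309 0.747 0.589
outer loop
vertex -1.64 -1.892 -1.051
vertex -1.729 -0.862 -2.311
vertex -2.932 -1.611 -0.73
endloop
endfacet
facet normal -0.055 0.632 -0.773
outer loop
vertex -3.021 -0.581 -1.99
vertex -1.729 -0.862 -2.311
vertex -3.66 -2.128 -3.209
endloop
endfacet
facet normal -0.309 -0.747 -0.589
outer loop
vertex -2.368 -2.409 -3.53
vertex -2.279 -3.439 -2.27
vertex -3.66 -2.128 -3.209
endloop
endfacet
facet normal -0.055 0.632 -0.773
outer loop
vertex -3.66 -2.128 -3.209
vertex -1.729 -0.862 -2.311
vertex -2.368 -2.409 -3.53
endloop
endfacet
facet normal 0.950 -0.206 -0.236
outer loop
vertex -2.368 -2.409 -3.53
vertex -1.64 -1.892 -1.051
vertex -2.279 -3.439 -2.27
endloop
endfacet
facet normal 0.950 -0.206 -0.236
outer loop
vertex -1.729 -0.862 -2.311
vertex -1.64 -1.892 -1.051
vertex -2.368 -2.409 -3.53
endloop
endfacet
facet normal 0.732 0.013 -0.681
outer loop
vertex -0.503 3.1 1.395
vertex -1.024 3.027 0.833
vertex -0.696 3.62 1.197
endloop
endfacet
facet normal 0.596 0.469 0.651
outer loop
vertex -0.503 3.1 1.395
vertex -0.696 3.62 1.197
vertex -1.295 3.086 2.13
endloop
endfacet
facet normal 0.597 0.469 0.651
outer loop
vertex -1.295 3.086 2.13
vertex -0.696 3.62 1.197
vertex -1.488 3.607 1.932
endloop
endfacet
facet normal -0.733 -0.013 0.680
outer loop
vertex -1.295 3.086 2.13
vertex -1.488 3.607 1.932
vertex -1.816 3.013 1.567
endloop
endfacet
facet normal 0.732 0.013 -0.681
outer loop
vertex -0.696 3.62 1.197
vertex -1.024 3.027 0.833
vertex -1.081 3.793 0.786
endloop
endfacet
facet normal 0.191 0.956 0.223
outer loop
vertex -0.696 3.62 1.197
vertex -1.081 3.793 0.786
vertex -1.488 3.607 1.932
endloop
endfacet
facet normal 0.191 0.956 0.223
outer loop
vertex -1.488 3.607 1.932
vertex -1.081 3.793 0.786
vertex -1.873 3.78 1.521
endloop
endfacet
facet normal -0.733 -0.014 0.681
outer loop
vertex -1.488 3.607 1.932
vertex -1.873 3.78 1.521
vertex -1.816 3.013 1.567
endloop
endfacet
facet normal 0.733 0.013 -0.681
outer loop
vertex -1.081 3.793 0.786
vertex -1.024 3.027 0.833
vertex -1.433 3.517 0.402
endloop
endfacet
facet normal -0.326 0.884 -0.336
outer loop
vertex -1.081 3.793 0.786
vertex -1.433 3.517 0.402
vertex -1.873 3.78 1.521
endloop
endfacet
facet normal -0.327 0.883 -0.336
outer loop
vertex -1.873 3.78 1.521
vertex -1.433 3.517 0.402
vertex -2.224 3.504 1.137
endloop
endfacet
facet normal -0.733 -0.014 0.680
outer loop
vertex -1.873 3.78 1.521
vertex -2.224 3.504 1.137
vertex -1.816 3.013 1.567
endloop
endfacet
facet normal 0.733 0.014 -0.680
outer loop
vertex -1.433 3.517 0.402
vertex -1.024 3.027 0.833
vertex -1.545 2.954 0.27
endloop
endfacet
facet normal -0.653 0.294 -0.698
outer loop
vertex -1.433 3.517 0.402
vertex -1.545 2.954 0.27
vertex -2.224 3.504 1.137
endloop
endfacet
facet normal -0.653 0.294 -0.698
outer loop
vertex -2.224 3.504 1.137
vertex -1.545 2.954 0.27
vertex -2.337 2.94 1.005
endloop
endfacet
facet normal -0.732 -0.013 0.681
outer loop
vertex -2.224 3.504 1.137
vertex -2.337 2.94 1.005
vertex -1.816 3.013 1.567
endloop
endfacet
facet normal 0.733 0.013 -0.680
outer loop
vertex -1.545 2.954 0.27
vertex -1.024 3.027 0.833
vertex -1.352 2.433 0.468
endloop
endfacet
facet normal -0.596 -0.469 -0.652
outer loop
vertex -1.545 2.954 0.27
vertex -1.352 2.433 0.468
vertex -2.337 2.94 1.005
endloop
endfacet
facet normal -0.597 -0.469 -0.651
outer loop
vertex -2.337 2.94 1.005
vertex -1.352 2.433 0.468
vertex -2.144 2.42 1.203
endloop
endfacet
facet normal -0.732 -0.013 0.681
outer loop
vertex -2.337 2.94 1.005
vertex -2.144 2.42 1.203
vertex -1.816 3.013 1.567
endloop
endfacet
facet normal 0.733 0.014 -0.681
outer loop
vertex -1.352 2.433 0.468
vertex -1.024 3.027 0.833
vertex -0.967 2.26 0.879
endloop
endfacet
facet normal -0.191 -0.956 -0.223
outer loop
vertex -1.352 2.433 0.468
vertex -0.967 2.26 0.879
vertex -2.144 2.42 1.203
endloop
endfacet
facet normal -0.191 -0.956 -0.223
outer loop
vertex -2.144 2.42 1.203
vertex -0.967 2.26 0.879
vertex -1.759 2.247 1.614
endloop
endfacet
facet normal -0.732 -0.013 0.681
outer loop
vertex -2.144 2.42 1.203
vertex -1.759 2.247 1.614
vertex -1.816 3.013 1.567
endloop
endfacet
facet normal 0.733 0.014 -0.680
outer loop
vertex -0.967 2.26 0.879
vertex -1.024 3.027 0.833
vertex -0.616 2.536 1.263
endloop
endfacet
facet normal 0.327 -0.883 0.336
outer loop
vertex -0.967 2.26 0.879
vertex -0.616 2.536 1.263
vertex -1.759 2.247 1.614
endloop
endfacet
facet normal 0.327 -0.884 0.336
outer loop
vertex -1.759 2.247 1.614
vertex -0.616 2.536 1.263
vertex -1.407 2.523 1.998
endloop
endfacet
facet normal -0.733 -0.013 0.681
outer loop
vertex -1.759 2.247 1.614
vertex -1.407 2.523 1.998
vertex -1.816 3.013 1.567
endloop
endfacet
facet normal 0.732 0.013 -0.681
outer loop
vertex -0.616 2.536 1.263
vertex -1.024 3.027 0.833
vertex -0.503 3.1 1.395
endloop
endfacet
facet normal 0.653 -0.294 0.698
outer loop
vertex -0.616 2.536 1.263
vertex -0.503 3.1 1.395
vertex -1.407 2.523 1.998
endloop
endfacet
facet normal 0.653 -0.294 0.698
outer loop
vertex -1.407 2.523 1.998
vertex -0.503 3.1 1.395
vertex -1.295 3.086 2.13
endloop
endfacet
facet normal -0.733 -0.014 0.680
outer loop
vertex -1.407 2.523 1.998
vertex -1.295 3.086 2.13
vertex -1.816 3.013 1.567
endloop
endfacet

endsolid


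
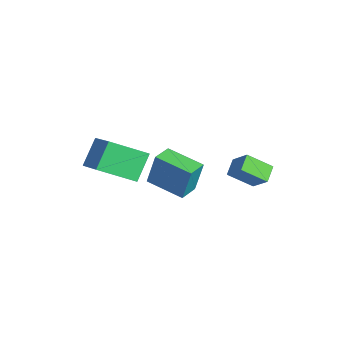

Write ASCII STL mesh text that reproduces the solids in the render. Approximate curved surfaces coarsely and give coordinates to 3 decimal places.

solid 
facet normal -0.681 0.723 -0.116
outer loop
vertex -1.191 -0.99 -2.162
vertex 0.268 0.323 -2.549
vertex -1.305 -1.377 -3.906
endloop
endfacet
facet normal -0.729 -0.656 0.193
outer loop
vertex -0.508 -2.223 -3.771
vertex -1.191 -0.99 -2.162
vertex -1.305 -1.377 -3.906
endloop
endfacet
facet normal -0.681 0.723 -0.116
outer loop
vertex -1.305 -1.377 -3.906
vertex 0.268 0.323 -2.549
vertex 0.154 -0.064 -4.293
endloop
endfacet
facet normal -0.064 -0.216 -0.974
outer loop
vertex 0.154 -0.064 -4.293
vertex -0.508 -2.223 -3.771
vertex -1.305 -1.377 -3.906
endloop
endfacet
facet normal 0.064 0.216 0.974
outer loop
vertex -1.191 -0.99 -2.162
vertex 1.065 -0.523 -2.414
vertex 0.268 0.323 -2.549
endloop
endfacet
facet normal -0.729 -0.656 0.193
outer loop
vertex -0.394 -1.836 -2.027
vertex -1.191 -0.99 -2.162
vertex -0.508 -2.223 -3.771
endloop
endfacet
facet normal 0.064 0.216 0.974
outer loop
vertex -0.394 -1.836 -2.027
vertex 1.065 -0.523 -2.414
vertex -1.191 -0.99 -2.162
endloop
endfacet
facet normal 0.729 0.656 -0.193
outer loop
vertex 0.268 0.323 -2.549
vertex 1.065 -0.523 -2.414
vertex 0.154 -0.064 -4.293
endloop
endfacet
facet normal -0.064 -0.216 -0.974
outer loop
vertex 0.951 -0.91 -4.158
vertex -0.508 -2.223 -3.771
vertex 0.154 -0.064 -4.293
endloop
endfacet
facet normal 0.729 0.656 -0.193
outer loop
vertex 0.154 -0.064 -4.293
vertex 1.065 -0.523 -2.414
vertex 0.951 -0.91 -4.158
endloop
endfacet
facet normal 0.681 -0.723 0.116
outer loop
vertex 0.951 -0.91 -4.158
vertex -0.394 -1.836 -2.027
vertex -0.508 -2.223 -3.771
endloop
endfacet
facet normal 0.681 -0.723 0.116
outer loop
vertex 1.065 -0.523 -2.414
vertex -0.394 -1.836 -2.027
vertex 0.951 -0.91 -4.158
endloop
endfacet
facet normal -0.467 0.486 0.739
outer loop
vertex -3.646 -3.923 -2.565
vertex -1.9 -3.681 -1.619
vertex -3.339 -2.028 -3.617
endloop
endfacet
facet normal -0.873 -0.121 -0.472
outer loop
vertex -2.54 -2.859 -4.881
vertex -3.646 -3.923 -2.565
vertex -3.339 -2.028 -3.617
endloop
endfacet
facet normal -0.467 0.486 0.739
outer loop
vertex -3.339 -2.028 -3.617
vertex -1.9 -3.681 -1.619
vertex -1.593 -1.786 -2.672
endloop
endfacet
facet normal 0.140 0.866 -0.481
outer loop
vertex -1.593 -1.786 -2.672
vertex -2.54 -2.859 -4.881
vertex -3.339 -2.028 -3.617
endloop
endfacet
facet normal -0.140 -0.866 0.480
outer loop
vertex -3.646 -3.923 -2.565
vertex -1.101 -4.512 -2.883
vertex -1.9 -3.681 -1.619
endloop
endfacet
facet normal -0.873 -0.121 -0.473
outer loop
vertex -2.847 -4.754 -3.828
vertex -3.646 -3.923 -2.565
vertex -2.54 -2.859 -4.881
endloop
endfacet
facet normal -0.140 -0.866 0.481
outer loop
vertex -2.847 -4.754 -3.828
vertex -1.101 -4.512 -2.883
vertex -3.646 -3.923 -2.565
endloop
endfacet
facet normal 0.873 0.121 0.472
outer loop
vertex -1.9 -3.681 -1.619
vertex -1.101 -4.512 -2.883
vertex -1.593 -1.786 -2.672
endloop
endfacet
facet normal 0.140 0.866 -0.481
outer loop
vertex -0.794 -2.617 -3.935
vertex -2.54 -2.859 -4.881
vertex -1.593 -1.786 -2.672
endloop
endfacet
facet normal 0.873 0.121 0.473
outer loop
vertex -1.593 -1.786 -2.672
vertex -1.101 -4.512 -2.883
vertex -0.794 -2.617 -3.935
endloop
endfacet
facet normal 0.467 -0.486 -0.738
outer loop
vertex -0.794 -2.617 -3.935
vertex -2.847 -4.754 -3.828
vertex -2.54 -2.859 -4.881
endloop
endfacet
facet normal 0.467 -0.486 -0.739
outer loop
vertex -1.101 -4.512 -2.883
vertex -2.847 -4.754 -3.828
vertex -0.794 -2.617 -3.935
endloop
endfacet
facet normal -0.657 -0.319 -0.683
outer loop
vertex 0.915 1.539 -1.957
vertex 1.228 2.72 -2.81
vertex 1.618 1.035 -2.398
endloop
endfacet
facet normal -0.210 -0.793 0.572
outer loop
vertex 2.452 1.44 -1.53
vertex 0.915 1.539 -1.957
vertex 1.618 1.035 -2.398
endloop
endfacet
facet normal -0.657 -0.319 -0.683
outer loop
vertex 1.618 1.035 -2.398
vertex 1.228 2.72 -2.81
vertex 1.93 2.216 -3.25
endloop
endfacet
facet normal 0.724 -0.519 -0.454
outer loop
vertex 1.93 2.216 -3.25
vertex 2.452 1.44 -1.53
vertex 1.618 1.035 -2.398
endloop
endfacet
facet normal -0.724 0.519 0.453
outer loop
vertex 0.915 1.539 -1.957
vertex 2.062 3.125 -1.942
vertex 1.228 2.72 -2.81
endloop
endfacet
facet normal -0.210 -0.792 0.573
outer loop
vertex 1.75 1.944 -1.09
vertex 0.915 1.539 -1.957
vertex 2.452 1.44 -1.53
endloop
endfacet
facet normal -0.724 0.519 0.455
outer loop
vertex 1.75 1.944 -1.09
vertex 2.062 3.125 -1.942
vertex 0.915 1.539 -1.957
endloop
endfacet
facet normal 0.211 0.793 -0.572
outer loop
vertex 1.228 2.72 -2.81
vertex 2.062 3.125 -1.942
vertex 1.93 2.216 -3.25
endloop
endfacet
facet normal 0.724 -0.520 -0.454
outer loop
vertex 2.765 2.621 -2.383
vertex 2.452 1.44 -1.53
vertex 1.93 2.216 -3.25
endloop
endfacet
facet normal 0.210 0.793 -0.572
outer loop
vertex 1.93 2.216 -3.25
vertex 2.062 3.125 -1.942
vertex 2.765 2.621 -2.383
endloop
endfacet
facet normal 0.657 0.319 0.683
outer loop
vertex 2.765 2.621 -2.383
vertex 1.75 1.944 -1.09
vertex 2.452 1.44 -1.53
endloop
endfacet
facet normal 0.657 0.319 0.683
outer loop
vertex 2.062 3.125 -1.942
vertex 1.75 1.944 -1.09
vertex 2.765 2.621 -2.383
endloop
endfacet

endsolid


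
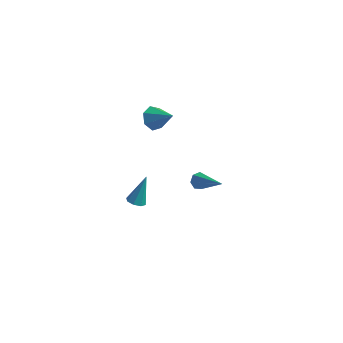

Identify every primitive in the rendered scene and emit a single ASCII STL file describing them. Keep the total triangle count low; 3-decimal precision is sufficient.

solid 
facet normal -0.731 0.403 -0.551
outer loop
vertex 0.803 -1.396 -1.262
vertex 0.578 -1.214 -0.83
vertex 0.933 -0.983 -1.132
endloop
endfacet
facet normal 0.762 -0.036 -0.647
outer loop
vertex 0.803 -1.396 -1.262
vertex 0.933 -0.983 -1.132
vertex 2.122 -2.066 0.33
endloop
endfacet
facet normal -0.731 0.404 -0.550
outer loop
vertex 0.933 -0.983 -1.132
vertex 0.578 -1.214 -0.83
vertex 0.795 -0.745 -0.774
endloop
endfacet
facet normal 0.754 0.643 -0.137
outer loop
vertex 0.933 -0.983 -1.132
vertex 0.795 -0.745 -0.774
vertex 2.122 -2.066 0.33
endloop
endfacet
facet normal -0.732 0.404 -0.548
outer loop
vertex 0.795 -0.745 -0.774
vertex 0.578 -1.214 -0.83
vertex 0.495 -0.86 -0.458
endloop
endfacet
facet normal 0.298 0.770 0.563
outer loop
vertex 0.795 -0.745 -0.774
vertex 0.495 -0.86 -0.458
vertex 2.122 -2.066 0.33
endloop
endfacet
facet normal -0.732 0.404 -0.548
outer loop
vertex 0.495 -0.86 -0.458
vertex 0.578 -1.214 -0.83
vertex 0.257 -1.242 -0.422
endloop
endfacet
facet normal -0.264 0.252 0.931
outer loop
vertex 0.495 -0.86 -0.458
vertex 0.257 -1.242 -0.422
vertex 2.122 -2.066 0.33
endloop
endfacet
facet normal -0.733 0.402 -0.549
outer loop
vertex 0.257 -1.242 -0.422
vertex 0.578 -1.214 -0.83
vertex 0.261 -1.603 -0.692
endloop
endfacet
facet normal -0.507 -0.520 0.688
outer loop
vertex 0.257 -1.242 -0.422
vertex 0.261 -1.603 -0.692
vertex 2.122 -2.066 0.33
endloop
endfacet
facet normal -0.733 0.402 -0.549
outer loop
vertex 0.261 -1.603 -0.692
vertex 0.578 -1.214 -0.83
vertex 0.504 -1.671 -1.066
endloop
endfacet
facet normal -0.249 -0.968 0.014
outer loop
vertex 0.261 -1.603 -0.692
vertex 0.504 -1.671 -1.066
vertex 2.122 -2.066 0.33
endloop
endfacet
facet normal -0.731 0.403 -0.551
outer loop
vertex 0.504 -1.671 -1.066
vertex 0.578 -1.214 -0.83
vertex 0.803 -1.396 -1.262
endloop
endfacet
facet normal 0.314 -0.753 -0.578
outer loop
vertex 0.504 -1.671 -1.066
vertex 0.803 -1.396 -1.262
vertex 2.122 -2.066 0.33
endloop
endfacet
facet normal -0.162 -0.445 -0.881
outer loop
vertex -2.66 -0.636 -4.498
vertex -3.003 -0.992 -4.255
vertex -3.058 -0.499 -4.494
endloop
endfacet
facet normal 0.316 0.925 -0.211
outer loop
vertex -2.66 -0.636 -4.498
vertex -3.058 -0.499 -4.494
vertex -2.717 -0.208 -2.705
endloop
endfacet
facet normal -0.162 -0.445 -0.881
outer loop
vertex -3.058 -0.499 -4.494
vertex -3.003 -0.992 -4.255
vertex -3.424 -0.651 -4.35
endloop
endfacet
facet normal -0.406 0.911 -0.071
outer loop
vertex -3.058 -0.499 -4.494
vertex -3.424 -0.651 -4.35
vertex -2.717 -0.208 -2.705
endloop
endfacet
facet normal -0.163 -0.446 -0.880
outer loop
vertex -3.424 -0.651 -4.35
vertex -3.003 -0.992 -4.255
vertex -3.543 -1.002 -4.15
endloop
endfacet
facet normal -0.863 0.437 0.253
outer loop
vertex -3.424 -0.651 -4.35
vertex -3.543 -1.002 -4.15
vertex -2.717 -0.208 -2.705
endloop
endfacet
facet normal -0.163 -0.446 -0.880
outer loop
vertex -3.543 -1.002 -4.15
vertex -3.003 -0.992 -4.255
vertex -3.345 -1.347 -4.012
endloop
endfacet
facet normal -0.788 -0.223 0.573
outer loop
vertex -3.543 -1.002 -4.15
vertex -3.345 -1.347 -4.012
vertex -2.717 -0.208 -2.705
endloop
endfacet
facet normal -0.162 -0.446 -0.880
outer loop
vertex -3.345 -1.347 -4.012
vertex -3.003 -0.992 -4.255
vertex -2.947 -1.484 -4.016
endloop
endfacet
facet normal -0.226 -0.678 0.699
outer loop
vertex -3.345 -1.347 -4.012
vertex -2.947 -1.484 -4.016
vertex -2.717 -0.208 -2.705
endloop
endfacet
facet normal -0.163 -0.446 -0.880
outer loop
vertex -2.947 -1.484 -4.016
vertex -3.003 -0.992 -4.255
vertex -2.582 -1.333 -4.16
endloop
endfacet
facet normal 0.496 -0.664 0.560
outer loop
vertex -2.947 -1.484 -4.016
vertex -2.582 -1.333 -4.16
vertex -2.717 -0.208 -2.705
endloop
endfacet
facet normal -0.162 -0.445 -0.880
outer loop
vertex -2.582 -1.333 -4.16
vertex -3.003 -0.992 -4.255
vertex -2.463 -0.981 -4.36
endloop
endfacet
facet normal 0.954 -0.189 0.235
outer loop
vertex -2.582 -1.333 -4.16
vertex -2.463 -0.981 -4.36
vertex -2.717 -0.208 -2.705
endloop
endfacet
facet normal -0.162 -0.445 -0.881
outer loop
vertex -2.463 -0.981 -4.36
vertex -3.003 -0.992 -4.255
vertex -2.66 -0.636 -4.498
endloop
endfacet
facet normal 0.879 0.469 -0.084
outer loop
vertex -2.463 -0.981 -4.36
vertex -2.66 -0.636 -4.498
vertex -2.717 -0.208 -2.705
endloop
endfacet
facet normal -0.787 0.184 -0.589
outer loop
vertex -1.575 -0.901 2.597
vertex -2.011 -0.857 3.193
vertex -1.633 -0.317 2.857
endloop
endfacet
facet normal 0.883 0.261 -0.390
outer loop
vertex -1.575 -0.901 2.597
vertex -1.633 -0.317 2.857
vertex -0.869 -1.123 4.047
endloop
endfacet
facet normal -0.787 0.184 -0.590
outer loop
vertex -1.633 -0.317 2.857
vertex -2.011 -0.857 3.193
vertex -1.976 -0.139 3.37
endloop
endfacet
facet normal 0.610 0.780 0.137
outer loop
vertex -1.633 -0.317 2.857
vertex -1.976 -0.139 3.37
vertex -0.869 -1.123 4.047
endloop
endfacet
facet normal -0.787 0.183 -0.589
outer loop
vertex -1.976 -0.139 3.37
vertex -2.011 -0.857 3.193
vertex -2.345 -0.503 3.75
endloop
endfacet
facet normal 0.124 0.654 0.747
outer loop
vertex -1.976 -0.139 3.37
vertex -2.345 -0.503 3.75
vertex -0.869 -1.123 4.047
endloop
endfacet
facet normal -0.787 0.184 -0.589
outer loop
vertex -2.345 -0.503 3.75
vertex -2.011 -0.857 3.193
vertex -2.462 -1.133 3.71
endloop
endfacet
facet normal -0.207 -0.024 0.978
outer loop
vertex -2.345 -0.503 3.75
vertex -2.462 -1.133 3.71
vertex -0.869 -1.123 4.047
endloop
endfacet
facet normal -0.787 0.183 -0.589
outer loop
vertex -2.462 -1.133 3.71
vertex -2.011 -0.857 3.193
vertex -2.239 -1.555 3.281
endloop
endfacet
facet normal -0.135 -0.741 0.658
outer loop
vertex -2.462 -1.133 3.71
vertex -2.239 -1.555 3.281
vertex -0.869 -1.123 4.047
endloop
endfacet
facet normal -0.787 0.183 -0.590
outer loop
vertex -2.239 -1.555 3.281
vertex -2.011 -0.857 3.193
vertex -1.844 -1.452 2.786
endloop
endfacet
facet normal 0.286 -0.958 0.029
outer loop
vertex -2.239 -1.555 3.281
vertex -1.844 -1.452 2.786
vertex -0.869 -1.123 4.047
endloop
endfacet
facet normal -0.787 0.182 -0.589
outer loop
vertex -1.844 -1.452 2.786
vertex -2.011 -0.857 3.193
vertex -1.575 -0.901 2.597
endloop
endfacet
facet normal 0.739 -0.511 -0.438
outer loop
vertex -1.844 -1.452 2.786
vertex -1.575 -0.901 2.597
vertex -0.869 -1.123 4.047
endloop
endfacet

endsolid


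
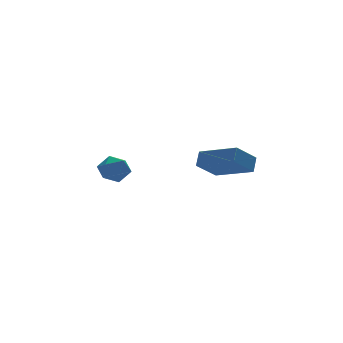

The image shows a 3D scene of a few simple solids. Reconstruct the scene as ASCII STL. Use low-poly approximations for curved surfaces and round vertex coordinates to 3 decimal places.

solid 
facet normal -0.393 -0.540 -0.744
outer loop
vertex 2.319 -0.368 1.658
vertex 1.244 1.285 1.028
vertex 3.434 0.025 0.784
endloop
endfacet
facet normal 0.520 -0.798 0.304
outer loop
vertex 3.776 0.495 1.432
vertex 2.319 -0.368 1.658
vertex 3.434 0.025 0.784
endloop
endfacet
facet normal -0.393 -0.539 -0.745
outer loop
vertex 3.434 0.025 0.784
vertex 1.244 1.285 1.028
vertex 2.359 1.678 0.155
endloop
endfacet
facet normal 0.759 0.267 -0.594
outer loop
vertex 2.359 1.678 0.155
vertex 3.776 0.495 1.432
vertex 3.434 0.025 0.784
endloop
endfacet
facet normal -0.759 -0.267 0.594
outer loop
vertex 2.319 -0.368 1.658
vertex 1.586 1.755 1.676
vertex 1.244 1.285 1.028
endloop
endfacet
facet normal 0.520 -0.798 0.305
outer loop
vertex 2.661 0.102 2.305
vertex 2.319 -0.368 1.658
vertex 3.776 0.495 1.432
endloop
endfacet
facet normal -0.758 -0.267 0.595
outer loop
vertex 2.661 0.102 2.305
vertex 1.586 1.755 1.676
vertex 2.319 -0.368 1.658
endloop
endfacet
facet normal -0.520 0.798 -0.305
outer loop
vertex 1.244 1.285 1.028
vertex 1.586 1.755 1.676
vertex 2.359 1.678 0.155
endloop
endfacet
facet normal 0.758 0.267 -0.595
outer loop
vertex 2.701 2.148 0.802
vertex 3.776 0.495 1.432
vertex 2.359 1.678 0.155
endloop
endfacet
facet normal -0.520 0.798 -0.305
outer loop
vertex 2.359 1.678 0.155
vertex 1.586 1.755 1.676
vertex 2.701 2.148 0.802
endloop
endfacet
facet normal 0.393 0.539 0.745
outer loop
vertex 2.701 2.148 0.802
vertex 2.661 0.102 2.305
vertex 3.776 0.495 1.432
endloop
endfacet
facet normal 0.394 0.539 0.745
outer loop
vertex 1.586 1.755 1.676
vertex 2.661 0.102 2.305
vertex 2.701 2.148 0.802
endloop
endfacet
facet normal -0.497 0.831 -0.248
outer loop
vertex -3.129 0.885 1.044
vertex -3.497 0.873 1.741
vertex -2.814 1.258 1.663
endloop
endfacet
facet normal 0.141 0.815 -0.563
outer loop
vertex -3.129 0.885 1.044
vertex -2.814 1.258 1.663
vertex -2.353 0.842 1.176
endloop
endfacet
facet normal 0.175 0.221 -0.959
outer loop
vertex -3.129 0.885 1.044
vertex -2.353 0.842 1.176
vertex -2.752 0.199 0.955
endloop
endfacet
facet normal -0.442 -0.128 -0.888
outer loop
vertex -3.129 0.885 1.044
vertex -2.752 0.199 0.955
vertex -3.459 0.218 1.304
endloop
endfacet
facet normal -0.858 0.250 -0.449
outer loop
vertex -3.129 0.885 1.044
vertex -3.459 0.218 1.304
vertex -3.497 0.873 1.741
endloop
endfacet
facet normal 0.638 0.768 -0.052
outer loop
vertex -2.353 0.842 1.176
vertex -2.814 1.258 1.663
vertex -2.241 0.802 1.956
endloop
endfacet
facet normal -0.396 0.795 0.459
outer loop
vertex -2.814 1.258 1.663
vertex -3.497 0.873 1.741
vertex -2.948 0.821 2.305
endloop
endfacet
facet normal -0.980 -0.146 0.133
outer loop
vertex -3.497 0.873 1.741
vertex -3.459 0.218 1.304
vertex -3.347 0.178 2.084
endloop
endfacet
facet normal -0.306 -0.756 -0.579
outer loop
vertex -3.459 0.218 1.304
vertex -2.752 0.199 0.955
vertex -2.886 -0.238 1.597
endloop
endfacet
facet normal 0.694 -0.192 -0.694
outer loop
vertex -2.752 0.199 0.955
vertex -2.353 0.842 1.176
vertex -2.203 0.147 1.519
endloop
endfacet
facet normal 0.442 0.128 0.888
outer loop
vertex -2.571 0.135 2.216
vertex -2.241 0.802 1.956
vertex -2.948 0.821 2.305
endloop
endfacet
facet normal -0.175 -0.221 0.959
outer loop
vertex -2.571 0.135 2.216
vertex -2.948 0.821 2.305
vertex -3.347 0.178 2.084
endloop
endfacet
facet normal -0.141 -0.815 0.563
outer loop
vertex -2.571 0.135 2.216
vertex -3.347 0.178 2.084
vertex -2.886 -0.238 1.597
endloop
endfacet
facet normal 0.497 -0.831 0.248
outer loop
vertex -2.571 0.135 2.216
vertex -2.886 -0.238 1.597
vertex -2.203 0.147 1.519
endloop
endfacet
facet normal 0.858 -0.250 0.449
outer loop
vertex -2.571 0.135 2.216
vertex -2.203 0.147 1.519
vertex -2.241 0.802 1.956
endloop
endfacet
facet normal 0.306 0.756 0.579
outer loop
vertex -2.948 0.821 2.305
vertex -2.241 0.802 1.956
vertex -2.814 1.258 1.663
endloop
endfacet
facet normal -0.694 0.192 0.694
outer loop
vertex -3.347 0.178 2.084
vertex -2.948 0.821 2.305
vertex -3.497 0.873 1.741
endloop
endfacet
facet normal -0.638 -0.768 0.052
outer loop
vertex -2.886 -0.238 1.597
vertex -3.347 0.178 2.084
vertex -3.459 0.218 1.304
endloop
endfacet
facet normal 0.396 -0.795 -0.459
outer loop
vertex -2.203 0.147 1.519
vertex -2.886 -0.238 1.597
vertex -2.752 0.199 0.955
endloop
endfacet
facet normal 0.980 0.146 -0.133
outer loop
vertex -2.241 0.802 1.956
vertex -2.203 0.147 1.519
vertex -2.353 0.842 1.176
endloop
endfacet

endsolid


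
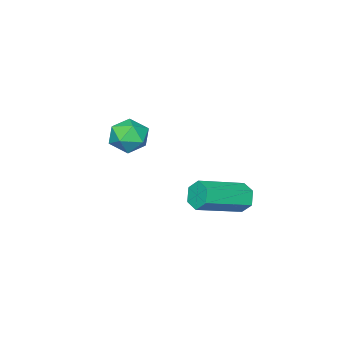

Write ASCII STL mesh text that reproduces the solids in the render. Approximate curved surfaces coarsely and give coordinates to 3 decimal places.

solid 
facet normal -0.507 0.856 -0.105
outer loop
vertex 0.868 -1.98 -2.866
vertex 0.706 -1.973 -2.03
vertex 1.407 -1.595 -2.33
endloop
endfacet
facet normal 0.014 0.806 -0.592
outer loop
vertex 0.868 -1.98 -2.866
vertex 1.407 -1.595 -2.33
vertex 1.709 -2.07 -2.969
endloop
endfacet
facet normal -0.097 0.210 -0.973
outer loop
vertex 0.868 -1.98 -2.866
vertex 1.709 -2.07 -2.969
vertex 1.194 -2.742 -3.063
endloop
endfacet
facet normal -0.685 -0.107 -0.721
outer loop
vertex 0.868 -1.98 -2.866
vertex 1.194 -2.742 -3.063
vertex 0.574 -2.682 -2.483
endloop
endfacet
facet normal -0.938 0.292 -0.184
outer loop
vertex 0.868 -1.98 -2.866
vertex 0.574 -2.682 -2.483
vertex 0.706 -1.973 -2.03
endloop
endfacet
facet normal 0.632 0.734 -0.247
outer loop
vertex 1.709 -2.07 -2.969
vertex 1.407 -1.595 -2.33
vertex 2.066 -2.118 -2.197
endloop
endfacet
facet normal -0.208 0.815 0.541
outer loop
vertex 1.407 -1.595 -2.33
vertex 0.706 -1.973 -2.03
vertex 1.446 -2.058 -1.617
endloop
endfacet
facet normal -0.906 -0.095 0.413
outer loop
vertex 0.706 -1.973 -2.03
vertex 0.574 -2.682 -2.483
vertex 0.931 -2.73 -1.711
endloop
endfacet
facet normal -0.496 -0.740 -0.454
outer loop
vertex 0.574 -2.682 -2.483
vertex 1.194 -2.742 -3.063
vertex 1.233 -3.205 -2.35
endloop
endfacet
facet normal 0.454 -0.228 -0.861
outer loop
vertex 1.194 -2.742 -3.063
vertex 1.709 -2.07 -2.969
vertex 1.934 -2.827 -2.65
endloop
endfacet
facet normal 0.685 0.107 0.721
outer loop
vertex 1.772 -2.82 -1.814
vertex 2.066 -2.118 -2.197
vertex 1.446 -2.058 -1.617
endloop
endfacet
facet normal 0.097 -0.210 0.973
outer loop
vertex 1.772 -2.82 -1.814
vertex 1.446 -2.058 -1.617
vertex 0.931 -2.73 -1.711
endloop
endfacet
facet normal -0.014 -0.806 0.592
outer loop
vertex 1.772 -2.82 -1.814
vertex 0.931 -2.73 -1.711
vertex 1.233 -3.205 -2.35
endloop
endfacet
facet normal 0.507 -0.856 0.105
outer loop
vertex 1.772 -2.82 -1.814
vertex 1.233 -3.205 -2.35
vertex 1.934 -2.827 -2.65
endloop
endfacet
facet normal 0.938 -0.292 0.184
outer loop
vertex 1.772 -2.82 -1.814
vertex 1.934 -2.827 -2.65
vertex 2.066 -2.118 -2.197
endloop
endfacet
facet normal 0.496 0.740 0.454
outer loop
vertex 1.446 -2.058 -1.617
vertex 2.066 -2.118 -2.197
vertex 1.407 -1.595 -2.33
endloop
endfacet
facet normal -0.454 0.228 0.861
outer loop
vertex 0.931 -2.73 -1.711
vertex 1.446 -2.058 -1.617
vertex 0.706 -1.973 -2.03
endloop
endfacet
facet normal -0.632 -0.734 0.247
outer loop
vertex 1.233 -3.205 -2.35
vertex 0.931 -2.73 -1.711
vertex 0.574 -2.682 -2.483
endloop
endfacet
facet normal 0.208 -0.815 -0.541
outer loop
vertex 1.934 -2.827 -2.65
vertex 1.233 -3.205 -2.35
vertex 1.194 -2.742 -3.063
endloop
endfacet
facet normal 0.906 0.095 -0.413
outer loop
vertex 2.066 -2.118 -2.197
vertex 1.934 -2.827 -2.65
vertex 1.709 -2.07 -2.969
endloop
endfacet
facet normal -0.896 0.283 -0.343
outer loop
vertex 0.526 2.428 -4.714
vertex 0.256 2.236 -4.167
vertex 0.468 2.837 -4.225
endloop
endfacet
facet normal 0.436 0.715 -0.547
outer loop
vertex 0.526 2.428 -4.714
vertex 0.468 2.837 -4.225
vertex 2.335 1.856 -4.021
endloop
endfacet
facet normal 0.436 0.715 -0.547
outer loop
vertex 2.335 1.856 -4.021
vertex 0.468 2.837 -4.225
vertex 2.277 2.265 -3.532
endloop
endfacet
facet normal 0.895 -0.284 0.343
outer loop
vertex 2.335 1.856 -4.021
vertex 2.277 2.265 -3.532
vertex 2.064 1.664 -3.473
endloop
endfacet
facet normal -0.896 0.283 -0.343
outer loop
vertex 0.468 2.837 -4.225
vertex 0.256 2.236 -4.167
vertex 0.198 2.645 -3.678
endloop
endfacet
facet normal 0.139 0.911 0.388
outer loop
vertex 0.468 2.837 -4.225
vertex 0.198 2.645 -3.678
vertex 2.277 2.265 -3.532
endloop
endfacet
facet normal 0.139 0.911 0.388
outer loop
vertex 2.277 2.265 -3.532
vertex 0.198 2.645 -3.678
vertex 2.006 2.073 -2.984
endloop
endfacet
facet normal 0.895 -0.284 0.343
outer loop
vertex 2.277 2.265 -3.532
vertex 2.006 2.073 -2.984
vertex 2.064 1.664 -3.473
endloop
endfacet
facet normal -0.895 0.284 -0.343
outer loop
vertex 0.198 2.645 -3.678
vertex 0.256 2.236 -4.167
vertex -0.015 2.044 -3.619
endloop
endfacet
facet normal -0.296 0.197 0.935
outer loop
vertex 0.198 2.645 -3.678
vertex -0.015 2.044 -3.619
vertex 2.006 2.073 -2.984
endloop
endfacet
facet normal -0.297 0.195 0.935
outer loop
vertex 2.006 2.073 -2.984
vertex -0.015 2.044 -3.619
vertex 1.794 1.472 -2.926
endloop
endfacet
facet normal 0.896 -0.283 0.343
outer loop
vertex 2.006 2.073 -2.984
vertex 1.794 1.472 -2.926
vertex 2.064 1.664 -3.473
endloop
endfacet
facet normal -0.895 0.284 -0.343
outer loop
vertex -0.015 2.044 -3.619
vertex 0.256 2.236 -4.167
vertex 0.043 1.635 -4.108
endloop
endfacet
facet normal -0.436 -0.715 0.547
outer loop
vertex -0.015 2.044 -3.619
vertex 0.043 1.635 -4.108
vertex 1.794 1.472 -2.926
endloop
endfacet
facet normal -0.436 -0.715 0.547
outer loop
vertex 1.794 1.472 -2.926
vertex 0.043 1.635 -4.108
vertex 1.852 1.063 -3.415
endloop
endfacet
facet normal 0.896 -0.283 0.343
outer loop
vertex 1.794 1.472 -2.926
vertex 1.852 1.063 -3.415
vertex 2.064 1.664 -3.473
endloop
endfacet
facet normal -0.895 0.284 -0.343
outer loop
vertex 0.043 1.635 -4.108
vertex 0.256 2.236 -4.167
vertex 0.314 1.827 -4.656
endloop
endfacet
facet normal -0.139 -0.911 -0.388
outer loop
vertex 0.043 1.635 -4.108
vertex 0.314 1.827 -4.656
vertex 1.852 1.063 -3.415
endloop
endfacet
facet normal -0.139 -0.911 -0.388
outer loop
vertex 1.852 1.063 -3.415
vertex 0.314 1.827 -4.656
vertex 2.122 1.255 -3.962
endloop
endfacet
facet normal 0.896 -0.283 0.343
outer loop
vertex 1.852 1.063 -3.415
vertex 2.122 1.255 -3.962
vertex 2.064 1.664 -3.473
endloop
endfacet
facet normal -0.896 0.283 -0.343
outer loop
vertex 0.314 1.827 -4.656
vertex 0.256 2.236 -4.167
vertex 0.526 2.428 -4.714
endloop
endfacet
facet normal 0.297 -0.195 -0.935
outer loop
vertex 0.314 1.827 -4.656
vertex 0.526 2.428 -4.714
vertex 2.122 1.255 -3.962
endloop
endfacet
facet normal 0.296 -0.197 -0.935
outer loop
vertex 2.122 1.255 -3.962
vertex 0.526 2.428 -4.714
vertex 2.335 1.856 -4.021
endloop
endfacet
facet normal 0.895 -0.284 0.343
outer loop
vertex 2.122 1.255 -3.962
vertex 2.335 1.856 -4.021
vertex 2.064 1.664 -3.473
endloop
endfacet

endsolid


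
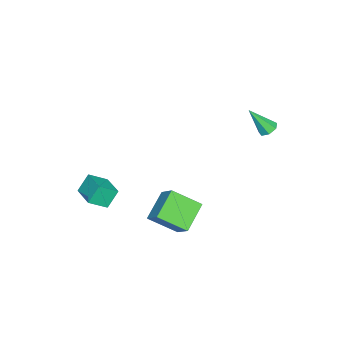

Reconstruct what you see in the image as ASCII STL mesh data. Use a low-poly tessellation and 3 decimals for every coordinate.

solid 
facet normal -0.216 0.529 -0.820
outer loop
vertex -2.549 4.685 0.846
vertex -3.101 4.426 0.824
vertex -2.932 4.938 1.11
endloop
endfacet
facet normal 0.690 0.522 0.501
outer loop
vertex -2.549 4.685 0.846
vertex -2.932 4.938 1.11
vertex -2.699 3.434 2.356
endloop
endfacet
facet normal -0.217 0.530 -0.820
outer loop
vertex -2.932 4.938 1.11
vertex -3.101 4.426 0.824
vertex -3.442 4.805 1.159
endloop
endfacet
facet normal -0.089 0.627 0.774
outer loop
vertex -2.932 4.938 1.11
vertex -3.442 4.805 1.159
vertex -2.699 3.434 2.356
endloop
endfacet
facet normal -0.214 0.531 -0.819
outer loop
vertex -3.442 4.805 1.159
vertex -3.101 4.426 0.824
vertex -3.696 4.388 0.955
endloop
endfacet
facet normal -0.755 0.148 0.638
outer loop
vertex -3.442 4.805 1.159
vertex -3.696 4.388 0.955
vertex -2.699 3.434 2.356
endloop
endfacet
facet normal -0.214 0.531 -0.820
outer loop
vertex -3.696 4.388 0.955
vertex -3.101 4.426 0.824
vertex -3.501 3.999 0.652
endloop
endfacet
facet normal -0.807 -0.557 0.195
outer loop
vertex -3.696 4.388 0.955
vertex -3.501 3.999 0.652
vertex -2.699 3.434 2.356
endloop
endfacet
facet normal -0.215 0.531 -0.820
outer loop
vertex -3.501 3.999 0.652
vertex -3.101 4.426 0.824
vertex -3.006 3.932 0.479
endloop
endfacet
facet normal -0.206 -0.954 -0.219
outer loop
vertex -3.501 3.999 0.652
vertex -3.006 3.932 0.479
vertex -2.699 3.434 2.356
endloop
endfacet
facet normal -0.217 0.531 -0.819
outer loop
vertex -3.006 3.932 0.479
vertex -3.101 4.426 0.824
vertex -2.582 4.238 0.565
endloop
endfacet
facet normal 0.598 -0.745 -0.295
outer loop
vertex -3.006 3.932 0.479
vertex -2.582 4.238 0.565
vertex -2.699 3.434 2.356
endloop
endfacet
facet normal -0.216 0.531 -0.819
outer loop
vertex -2.582 4.238 0.565
vertex -3.101 4.426 0.824
vertex -2.549 4.685 0.846
endloop
endfacet
facet normal 0.996 -0.089 0.025
outer loop
vertex -2.582 4.238 0.565
vertex -2.549 4.685 0.846
vertex -2.699 3.434 2.356
endloop
endfacet
facet normal -0.491 -0.580 -0.650
outer loop
vertex 1.45 0.08 -2.397
vertex 0.976 1.632 -3.423
vertex 3.037 -0.114 -3.424
endloop
endfacet
facet normal 0.247 -0.808 0.535
outer loop
vertex 3.784 0.768 -2.437
vertex 1.45 0.08 -2.397
vertex 3.037 -0.114 -3.424
endloop
endfacet
facet normal -0.491 -0.580 -0.650
outer loop
vertex 3.037 -0.114 -3.424
vertex 0.976 1.632 -3.423
vertex 2.563 1.438 -4.45
endloop
endfacet
facet normal 0.835 -0.102 -0.541
outer loop
vertex 2.563 1.438 -4.45
vertex 3.784 0.768 -2.437
vertex 3.037 -0.114 -3.424
endloop
endfacet
facet normal -0.835 0.102 0.541
outer loop
vertex 1.45 0.08 -2.397
vertex 1.723 2.514 -2.436
vertex 0.976 1.632 -3.423
endloop
endfacet
facet normal 0.247 -0.808 0.535
outer loop
vertex 2.197 0.962 -1.41
vertex 1.45 0.08 -2.397
vertex 3.784 0.768 -2.437
endloop
endfacet
facet normal -0.835 0.102 0.541
outer loop
vertex 2.197 0.962 -1.41
vertex 1.723 2.514 -2.436
vertex 1.45 0.08 -2.397
endloop
endfacet
facet normal -0.247 0.808 -0.535
outer loop
vertex 0.976 1.632 -3.423
vertex 1.723 2.514 -2.436
vertex 2.563 1.438 -4.45
endloop
endfacet
facet normal 0.835 -0.102 -0.541
outer loop
vertex 3.31 2.32 -3.463
vertex 3.784 0.768 -2.437
vertex 2.563 1.438 -4.45
endloop
endfacet
facet normal -0.247 0.808 -0.535
outer loop
vertex 2.563 1.438 -4.45
vertex 1.723 2.514 -2.436
vertex 3.31 2.32 -3.463
endloop
endfacet
facet normal 0.491 0.580 0.650
outer loop
vertex 3.31 2.32 -3.463
vertex 2.197 0.962 -1.41
vertex 3.784 0.768 -2.437
endloop
endfacet
facet normal 0.491 0.580 0.650
outer loop
vertex 1.723 2.514 -2.436
vertex 2.197 0.962 -1.41
vertex 3.31 2.32 -3.463
endloop
endfacet
facet normal -0.546 0.637 -0.544
outer loop
vertex 1.924 -2.867 -1.879
vertex 3.033 -1.745 -1.679
vertex 2.499 -3.253 -2.907
endloop
endfacet
facet normal -0.698 -0.706 -0.125
outer loop
vertex 3.187 -4.055 -2.221
vertex 1.924 -2.867 -1.879
vertex 2.499 -3.253 -2.907
endloop
endfacet
facet normal -0.546 0.637 -0.544
outer loop
vertex 2.499 -3.253 -2.907
vertex 3.033 -1.745 -1.679
vertex 3.608 -2.131 -2.708
endloop
endfacet
facet normal 0.464 -0.311 -0.829
outer loop
vertex 3.608 -2.131 -2.708
vertex 3.187 -4.055 -2.221
vertex 2.499 -3.253 -2.907
endloop
endfacet
facet normal -0.464 0.311 0.829
outer loop
vertex 1.924 -2.867 -1.879
vertex 3.721 -2.547 -0.993
vertex 3.033 -1.745 -1.679
endloop
endfacet
facet normal -0.698 -0.706 -0.125
outer loop
vertex 2.612 -3.669 -1.192
vertex 1.924 -2.867 -1.879
vertex 3.187 -4.055 -2.221
endloop
endfacet
facet normal -0.464 0.312 0.829
outer loop
vertex 2.612 -3.669 -1.192
vertex 3.721 -2.547 -0.993
vertex 1.924 -2.867 -1.879
endloop
endfacet
facet normal 0.698 0.705 0.125
outer loop
vertex 3.033 -1.745 -1.679
vertex 3.721 -2.547 -0.993
vertex 3.608 -2.131 -2.708
endloop
endfacet
facet normal 0.465 -0.311 -0.829
outer loop
vertex 4.296 -2.933 -2.021
vertex 3.187 -4.055 -2.221
vertex 3.608 -2.131 -2.708
endloop
endfacet
facet normal 0.697 0.706 0.125
outer loop
vertex 3.608 -2.131 -2.708
vertex 3.721 -2.547 -0.993
vertex 4.296 -2.933 -2.021
endloop
endfacet
facet normal 0.546 -0.637 0.544
outer loop
vertex 4.296 -2.933 -2.021
vertex 2.612 -3.669 -1.192
vertex 3.187 -4.055 -2.221
endloop
endfacet
facet normal 0.546 -0.636 0.545
outer loop
vertex 3.721 -2.547 -0.993
vertex 2.612 -3.669 -1.192
vertex 4.296 -2.933 -2.021
endloop
endfacet

endsolid


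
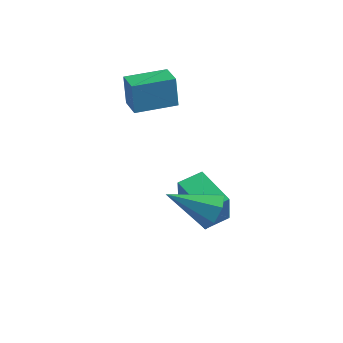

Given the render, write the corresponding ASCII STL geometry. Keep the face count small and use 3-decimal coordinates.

solid 
facet normal -0.509 -0.850 -0.137
outer loop
vertex 0.211 -0.023 -2.563
vertex -1.545 0.97 -2.199
vertex 0.074 0.316 -4.151
endloop
endfacet
facet normal 0.857 -0.484 -0.177
outer loop
vertex 0.705 1.37 -3.981
vertex 0.211 -0.023 -2.563
vertex 0.074 0.316 -4.151
endloop
endfacet
facet normal -0.509 -0.850 -0.137
outer loop
vertex 0.074 0.316 -4.151
vertex -1.545 0.97 -2.199
vertex -1.682 1.309 -3.788
endloop
endfacet
facet normal -0.084 0.208 -0.975
outer loop
vertex -1.682 1.309 -3.788
vertex 0.705 1.37 -3.981
vertex 0.074 0.316 -4.151
endloop
endfacet
facet normal 0.085 -0.208 0.975
outer loop
vertex 0.211 -0.023 -2.563
vertex -0.914 2.024 -2.029
vertex -1.545 0.97 -2.199
endloop
endfacet
facet normal 0.857 -0.484 -0.177
outer loop
vertex 0.842 1.031 -2.392
vertex 0.211 -0.023 -2.563
vertex 0.705 1.37 -3.981
endloop
endfacet
facet normal 0.084 -0.208 0.974
outer loop
vertex 0.842 1.031 -2.392
vertex -0.914 2.024 -2.029
vertex 0.211 -0.023 -2.563
endloop
endfacet
facet normal -0.857 0.484 0.177
outer loop
vertex -1.545 0.97 -2.199
vertex -0.914 2.024 -2.029
vertex -1.682 1.309 -3.788
endloop
endfacet
facet normal -0.084 0.208 -0.974
outer loop
vertex -1.051 2.363 -3.617
vertex 0.705 1.37 -3.981
vertex -1.682 1.309 -3.788
endloop
endfacet
facet normal -0.857 0.484 0.177
outer loop
vertex -1.682 1.309 -3.788
vertex -0.914 2.024 -2.029
vertex -1.051 2.363 -3.617
endloop
endfacet
facet normal 0.509 0.850 0.137
outer loop
vertex -1.051 2.363 -3.617
vertex 0.842 1.031 -2.392
vertex 0.705 1.37 -3.981
endloop
endfacet
facet normal 0.509 0.850 0.137
outer loop
vertex -0.914 2.024 -2.029
vertex 0.842 1.031 -2.392
vertex -1.051 2.363 -3.617
endloop
endfacet
facet normal 0.809 0.363 -0.462
outer loop
vertex 2.12 -2.337 0.29
vertex 1.59 -2.03 -0.397
vertex 1.836 -1.595 0.376
endloop
endfacet
facet normal 0.146 -0.059 0.988
outer loop
vertex 2.12 -2.337 0.29
vertex 1.836 -1.595 0.376
vertex -0.15 -2.81 0.597
endloop
endfacet
facet normal 0.810 0.362 -0.462
outer loop
vertex 1.836 -1.595 0.376
vertex 1.59 -2.03 -0.397
vertex 1.368 -1.181 -0.12
endloop
endfacet
facet normal -0.278 0.592 0.756
outer loop
vertex 1.836 -1.595 0.376
vertex 1.368 -1.181 -0.12
vertex -0.15 -2.81 0.597
endloop
endfacet
facet normal 0.809 0.362 -0.462
outer loop
vertex 1.368 -1.181 -0.12
vertex 1.59 -2.03 -0.397
vertex 1.066 -1.406 -0.825
endloop
endfacet
facet normal -0.711 0.698 0.082
outer loop
vertex 1.368 -1.181 -0.12
vertex 1.066 -1.406 -0.825
vertex -0.15 -2.81 0.597
endloop
endfacet
facet normal 0.809 0.362 -0.462
outer loop
vertex 1.066 -1.406 -0.825
vertex 1.59 -2.03 -0.397
vertex 1.159 -2.101 -1.207
endloop
endfacet
facet normal -0.828 0.181 -0.530
outer loop
vertex 1.066 -1.406 -0.825
vertex 1.159 -2.101 -1.207
vertex -0.15 -2.81 0.597
endloop
endfacet
facet normal 0.809 0.363 -0.462
outer loop
vertex 1.159 -2.101 -1.207
vertex 1.59 -2.03 -0.397
vertex 1.577 -2.742 -0.979
endloop
endfacet
facet normal -0.541 -0.572 -0.617
outer loop
vertex 1.159 -2.101 -1.207
vertex 1.577 -2.742 -0.979
vertex -0.15 -2.81 0.597
endloop
endfacet
facet normal 0.809 0.363 -0.462
outer loop
vertex 1.577 -2.742 -0.979
vertex 1.59 -2.03 -0.397
vertex 2.004 -2.847 -0.313
endloop
endfacet
facet normal -0.065 -0.991 -0.114
outer loop
vertex 1.577 -2.742 -0.979
vertex 2.004 -2.847 -0.313
vertex -0.15 -2.81 0.597
endloop
endfacet
facet normal 0.809 0.363 -0.462
outer loop
vertex 2.004 -2.847 -0.313
vertex 1.59 -2.03 -0.397
vertex 2.12 -2.337 0.29
endloop
endfacet
facet normal 0.240 -0.763 0.600
outer loop
vertex 2.004 -2.847 -0.313
vertex 2.12 -2.337 0.29
vertex -0.15 -2.81 0.597
endloop
endfacet
facet normal -0.702 -0.713 -0.009
outer loop
vertex -4.002 1.557 2.764
vertex -4.846 2.391 2.53
vertex -3.782 1.36 1.273
endloop
endfacet
facet normal 0.698 -0.690 0.194
outer loop
vertex -2.414 2.749 1.29
vertex -4.002 1.557 2.764
vertex -3.782 1.36 1.273
endloop
endfacet
facet normal -0.701 -0.713 -0.009
outer loop
vertex -3.782 1.36 1.273
vertex -4.846 2.391 2.53
vertex -4.627 2.194 1.038
endloop
endfacet
facet normal 0.144 -0.130 -0.981
outer loop
vertex -4.627 2.194 1.038
vertex -2.414 2.749 1.29
vertex -3.782 1.36 1.273
endloop
endfacet
facet normal -0.144 0.130 0.981
outer loop
vertex -4.002 1.557 2.764
vertex -3.478 3.78 2.547
vertex -4.846 2.391 2.53
endloop
endfacet
facet normal 0.698 -0.690 0.193
outer loop
vertex -2.633 2.946 2.782
vertex -4.002 1.557 2.764
vertex -2.414 2.749 1.29
endloop
endfacet
facet normal -0.145 0.130 0.981
outer loop
vertex -2.633 2.946 2.782
vertex -3.478 3.78 2.547
vertex -4.002 1.557 2.764
endloop
endfacet
facet normal -0.698 0.690 -0.193
outer loop
vertex -4.846 2.391 2.53
vertex -3.478 3.78 2.547
vertex -4.627 2.194 1.038
endloop
endfacet
facet normal 0.144 -0.129 -0.981
outer loop
vertex -3.258 3.583 1.056
vertex -2.414 2.749 1.29
vertex -4.627 2.194 1.038
endloop
endfacet
facet normal -0.697 0.690 -0.194
outer loop
vertex -4.627 2.194 1.038
vertex -3.478 3.78 2.547
vertex -3.258 3.583 1.056
endloop
endfacet
facet normal 0.702 0.713 0.009
outer loop
vertex -3.258 3.583 1.056
vertex -2.633 2.946 2.782
vertex -2.414 2.749 1.29
endloop
endfacet
facet normal 0.701 0.713 0.009
outer loop
vertex -3.478 3.78 2.547
vertex -2.633 2.946 2.782
vertex -3.258 3.583 1.056
endloop
endfacet

endsolid
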